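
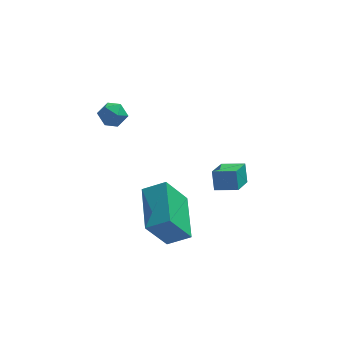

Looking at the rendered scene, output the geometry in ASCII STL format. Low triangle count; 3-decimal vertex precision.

solid 
facet normal -0.936 0.273 -0.223
outer loop
vertex 2.178 3.173 -2.292
vertex 2.662 4.343 -2.888
vertex 2.245 2.721 -3.125
endloop
endfacet
facet normal -0.346 -0.836 0.426
outer loop
vertex 3.218 2.437 -2.892
vertex 2.178 3.173 -2.292
vertex 2.245 2.721 -3.125
endloop
endfacet
facet normal -0.935 0.273 -0.225
outer loop
vertex 2.245 2.721 -3.125
vertex 2.662 4.343 -2.888
vertex 2.73 3.891 -3.721
endloop
endfacet
facet normal 0.071 -0.476 -0.877
outer loop
vertex 2.73 3.891 -3.721
vertex 3.218 2.437 -2.892
vertex 2.245 2.721 -3.125
endloop
endfacet
facet normal -0.071 0.476 0.877
outer loop
vertex 2.178 3.173 -2.292
vertex 3.635 4.059 -2.655
vertex 2.662 4.343 -2.888
endloop
endfacet
facet normal -0.346 -0.836 0.425
outer loop
vertex 3.15 2.889 -2.059
vertex 2.178 3.173 -2.292
vertex 3.218 2.437 -2.892
endloop
endfacet
facet normal -0.071 0.476 0.877
outer loop
vertex 3.15 2.889 -2.059
vertex 3.635 4.059 -2.655
vertex 2.178 3.173 -2.292
endloop
endfacet
facet normal 0.346 0.836 -0.426
outer loop
vertex 2.662 4.343 -2.888
vertex 3.635 4.059 -2.655
vertex 2.73 3.891 -3.721
endloop
endfacet
facet normal 0.071 -0.476 -0.877
outer loop
vertex 3.702 3.607 -3.488
vertex 3.218 2.437 -2.892
vertex 2.73 3.891 -3.721
endloop
endfacet
facet normal 0.346 0.836 -0.426
outer loop
vertex 2.73 3.891 -3.721
vertex 3.635 4.059 -2.655
vertex 3.702 3.607 -3.488
endloop
endfacet
facet normal 0.936 -0.273 0.224
outer loop
vertex 3.702 3.607 -3.488
vertex 3.15 2.889 -2.059
vertex 3.218 2.437 -2.892
endloop
endfacet
facet normal 0.935 -0.274 0.224
outer loop
vertex 3.635 4.059 -2.655
vertex 3.15 2.889 -2.059
vertex 3.702 3.607 -3.488
endloop
endfacet
facet normal -0.726 0.367 0.581
outer loop
vertex -2.499 2.369 2.473
vertex -2.173 2.162 3.011
vertex -2.061 2.769 2.768
endloop
endfacet
facet normal -0.667 0.745 -0.021
outer loop
vertex -2.499 2.369 2.473
vertex -2.061 2.769 2.768
vertex -2.082 2.732 2.107
endloop
endfacet
facet normal -0.763 0.301 -0.571
outer loop
vertex -2.499 2.369 2.473
vertex -2.082 2.732 2.107
vertex -2.206 2.102 1.941
endloop
endfacet
facet normal -0.883 -0.352 -0.310
outer loop
vertex -2.499 2.369 2.473
vertex -2.206 2.102 1.941
vertex -2.262 1.751 2.5
endloop
endfacet
facet normal -0.861 -0.313 0.401
outer loop
vertex -2.499 2.369 2.473
vertex -2.262 1.751 2.5
vertex -2.173 2.162 3.011
endloop
endfacet
facet normal 0.001 0.998 -0.056
outer loop
vertex -2.082 2.732 2.107
vertex -2.061 2.769 2.768
vertex -1.498 2.749 2.42
endloop
endfacet
facet normal -0.100 0.386 0.917
outer loop
vertex -2.061 2.769 2.768
vertex -2.173 2.162 3.011
vertex -1.554 2.398 2.979
endloop
endfacet
facet normal -0.316 -0.712 0.627
outer loop
vertex -2.173 2.162 3.011
vertex -2.262 1.751 2.5
vertex -1.678 1.768 2.813
endloop
endfacet
facet normal -0.351 -0.777 -0.523
outer loop
vertex -2.262 1.751 2.5
vertex -2.206 2.102 1.941
vertex -1.699 1.731 2.152
endloop
endfacet
facet normal -0.156 0.280 -0.947
outer loop
vertex -2.206 2.102 1.941
vertex -2.082 2.732 2.107
vertex -1.587 2.338 1.909
endloop
endfacet
facet normal 0.883 0.352 0.310
outer loop
vertex -1.261 2.131 2.447
vertex -1.498 2.749 2.42
vertex -1.554 2.398 2.979
endloop
endfacet
facet normal 0.763 -0.301 0.571
outer loop
vertex -1.261 2.131 2.447
vertex -1.554 2.398 2.979
vertex -1.678 1.768 2.813
endloop
endfacet
facet normal 0.667 -0.745 0.021
outer loop
vertex -1.261 2.131 2.447
vertex -1.678 1.768 2.813
vertex -1.699 1.731 2.152
endloop
endfacet
facet normal 0.726 -0.367 -0.581
outer loop
vertex -1.261 2.131 2.447
vertex -1.699 1.731 2.152
vertex -1.587 2.338 1.909
endloop
endfacet
facet normal 0.861 0.313 -0.401
outer loop
vertex -1.261 2.131 2.447
vertex -1.587 2.338 1.909
vertex -1.498 2.749 2.42
endloop
endfacet
facet normal 0.351 0.777 0.523
outer loop
vertex -1.554 2.398 2.979
vertex -1.498 2.749 2.42
vertex -2.061 2.769 2.768
endloop
endfacet
facet normal 0.156 -0.280 0.947
outer loop
vertex -1.678 1.768 2.813
vertex -1.554 2.398 2.979
vertex -2.173 2.162 3.011
endloop
endfacet
facet normal -0.001 -0.998 0.056
outer loop
vertex -1.699 1.731 2.152
vertex -1.678 1.768 2.813
vertex -2.262 1.751 2.5
endloop
endfacet
facet normal 0.100 -0.386 -0.917
outer loop
vertex -1.587 2.338 1.909
vertex -1.699 1.731 2.152
vertex -2.206 2.102 1.941
endloop
endfacet
facet normal 0.316 0.712 -0.627
outer loop
vertex -1.498 2.749 2.42
vertex -1.587 2.338 1.909
vertex -2.082 2.732 2.107
endloop
endfacet
facet normal -0.489 -0.223 0.843
outer loop
vertex 0.214 -1.32 -1.122
vertex 0.162 0.756 -0.604
vertex -0.754 -1.211 -1.655
endloop
endfacet
facet normal 0.024 -0.970 -0.242
outer loop
vertex 0.118 -0.816 -3.156
vertex 0.214 -1.32 -1.122
vertex -0.754 -1.211 -1.655
endloop
endfacet
facet normal -0.490 -0.222 0.843
outer loop
vertex -0.754 -1.211 -1.655
vertex 0.162 0.756 -0.604
vertex -0.805 0.865 -1.138
endloop
endfacet
facet normal -0.872 0.098 -0.480
outer loop
vertex -0.805 0.865 -1.138
vertex 0.118 -0.816 -3.156
vertex -0.754 -1.211 -1.655
endloop
endfacet
facet normal 0.872 -0.098 0.480
outer loop
vertex 0.214 -1.32 -1.122
vertex 1.034 1.151 -2.105
vertex 0.162 0.756 -0.604
endloop
endfacet
facet normal 0.024 -0.970 -0.242
outer loop
vertex 1.085 -0.925 -2.622
vertex 0.214 -1.32 -1.122
vertex 0.118 -0.816 -3.156
endloop
endfacet
facet normal 0.872 -0.098 0.480
outer loop
vertex 1.085 -0.925 -2.622
vertex 1.034 1.151 -2.105
vertex 0.214 -1.32 -1.122
endloop
endfacet
facet normal -0.024 0.970 0.241
outer loop
vertex 0.162 0.756 -0.604
vertex 1.034 1.151 -2.105
vertex -0.805 0.865 -1.138
endloop
endfacet
facet normal -0.872 0.098 -0.480
outer loop
vertex 0.066 1.26 -2.638
vertex 0.118 -0.816 -3.156
vertex -0.805 0.865 -1.138
endloop
endfacet
facet normal -0.024 0.970 0.242
outer loop
vertex -0.805 0.865 -1.138
vertex 1.034 1.151 -2.105
vertex 0.066 1.26 -2.638
endloop
endfacet
facet normal 0.490 0.223 -0.843
outer loop
vertex 0.066 1.26 -2.638
vertex 1.085 -0.925 -2.622
vertex 0.118 -0.816 -3.156
endloop
endfacet
facet normal 0.489 0.222 -0.843
outer loop
vertex 1.034 1.151 -2.105
vertex 1.085 -0.925 -2.622
vertex 0.066 1.26 -2.638
endloop
endfacet

endsolid


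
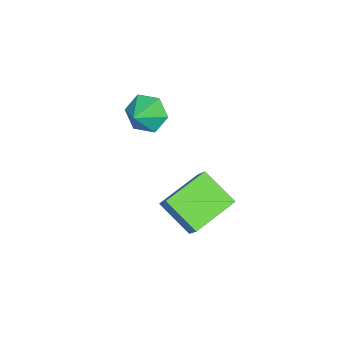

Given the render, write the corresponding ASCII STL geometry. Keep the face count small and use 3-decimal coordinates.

solid 
facet normal -0.865 -0.018 -0.501
outer loop
vertex 3.774 1.415 0.649
vertex 3.421 0.829 1.279
vertex 3.334 1.748 1.397
endloop
endfacet
facet normal 0.619 0.785 0.015
outer loop
vertex 3.774 1.415 0.649
vertex 3.334 1.748 1.397
vertex 4.459 0.851 1.881
endloop
endfacet
facet normal -0.866 -0.018 -0.501
outer loop
vertex 3.334 1.748 1.397
vertex 3.421 0.829 1.279
vertex 2.981 1.162 2.028
endloop
endfacet
facet normal 0.210 0.655 0.726
outer loop
vertex 3.334 1.748 1.397
vertex 2.981 1.162 2.028
vertex 4.459 0.851 1.881
endloop
endfacet
facet normal -0.866 -0.018 -0.501
outer loop
vertex 2.981 1.162 2.028
vertex 3.421 0.829 1.279
vertex 3.068 0.244 1.91
endloop
endfacet
facet normal 0.073 -0.120 0.990
outer loop
vertex 2.981 1.162 2.028
vertex 3.068 0.244 1.91
vertex 4.459 0.851 1.881
endloop
endfacet
facet normal -0.866 -0.018 -0.501
outer loop
vertex 3.068 0.244 1.91
vertex 3.421 0.829 1.279
vertex 3.508 -0.089 1.161
endloop
endfacet
facet normal 0.345 -0.765 0.543
outer loop
vertex 3.068 0.244 1.91
vertex 3.508 -0.089 1.161
vertex 4.459 0.851 1.881
endloop
endfacet
facet normal -0.865 -0.018 -0.501
outer loop
vertex 3.508 -0.089 1.161
vertex 3.421 0.829 1.279
vertex 3.861 0.496 0.531
endloop
endfacet
facet normal 0.754 -0.635 -0.167
outer loop
vertex 3.508 -0.089 1.161
vertex 3.861 0.496 0.531
vertex 4.459 0.851 1.881
endloop
endfacet
facet normal -0.865 -0.018 -0.501
outer loop
vertex 3.861 0.496 0.531
vertex 3.421 0.829 1.279
vertex 3.774 1.415 0.649
endloop
endfacet
facet normal 0.891 0.140 -0.432
outer loop
vertex 3.861 0.496 0.531
vertex 3.774 1.415 0.649
vertex 4.459 0.851 1.881
endloop
endfacet
facet normal -0.437 -0.451 -0.778
outer loop
vertex 4.172 1.802 -3.509
vertex 2.323 2.529 -2.892
vertex 4.423 3.297 -4.516
endloop
endfacet
facet normal 0.889 -0.349 -0.297
outer loop
vertex 5.057 3.951 -3.388
vertex 4.172 1.802 -3.509
vertex 4.423 3.297 -4.516
endloop
endfacet
facet normal -0.437 -0.451 -0.778
outer loop
vertex 4.423 3.297 -4.516
vertex 2.323 2.529 -2.892
vertex 2.575 4.024 -3.899
endloop
endfacet
facet normal 0.138 0.821 -0.554
outer loop
vertex 2.575 4.024 -3.899
vertex 5.057 3.951 -3.388
vertex 4.423 3.297 -4.516
endloop
endfacet
facet normal -0.138 -0.821 0.554
outer loop
vertex 4.172 1.802 -3.509
vertex 2.957 3.183 -1.764
vertex 2.323 2.529 -2.892
endloop
endfacet
facet normal 0.889 -0.349 -0.296
outer loop
vertex 4.805 2.456 -2.381
vertex 4.172 1.802 -3.509
vertex 5.057 3.951 -3.388
endloop
endfacet
facet normal -0.138 -0.821 0.554
outer loop
vertex 4.805 2.456 -2.381
vertex 2.957 3.183 -1.764
vertex 4.172 1.802 -3.509
endloop
endfacet
facet normal -0.889 0.350 0.297
outer loop
vertex 2.323 2.529 -2.892
vertex 2.957 3.183 -1.764
vertex 2.575 4.024 -3.899
endloop
endfacet
facet normal 0.138 0.821 -0.554
outer loop
vertex 3.208 4.678 -2.771
vertex 5.057 3.951 -3.388
vertex 2.575 4.024 -3.899
endloop
endfacet
facet normal -0.889 0.349 0.297
outer loop
vertex 2.575 4.024 -3.899
vertex 2.957 3.183 -1.764
vertex 3.208 4.678 -2.771
endloop
endfacet
facet normal 0.437 0.451 0.778
outer loop
vertex 3.208 4.678 -2.771
vertex 4.805 2.456 -2.381
vertex 5.057 3.951 -3.388
endloop
endfacet
facet normal 0.437 0.451 0.778
outer loop
vertex 2.957 3.183 -1.764
vertex 4.805 2.456 -2.381
vertex 3.208 4.678 -2.771
endloop
endfacet

endsolid


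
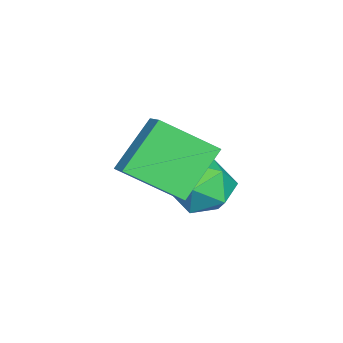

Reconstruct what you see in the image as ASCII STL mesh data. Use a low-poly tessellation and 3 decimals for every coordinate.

solid 
facet normal -0.766 -0.464 -0.445
outer loop
vertex 3.827 -1.278 2.577
vertex 2.711 -0.671 3.867
vertex 3.495 0.223 1.584
endloop
endfacet
facet normal 0.616 -0.335 -0.713
outer loop
vertex 4.269 0.691 2.033
vertex 3.827 -1.278 2.577
vertex 3.495 0.223 1.584
endloop
endfacet
facet normal -0.766 -0.464 -0.445
outer loop
vertex 3.495 0.223 1.584
vertex 2.711 -0.671 3.867
vertex 2.379 0.83 2.874
endloop
endfacet
facet normal -0.181 0.820 -0.543
outer loop
vertex 2.379 0.83 2.874
vertex 4.269 0.691 2.033
vertex 3.495 0.223 1.584
endloop
endfacet
facet normal 0.181 -0.820 0.543
outer loop
vertex 3.827 -1.278 2.577
vertex 3.485 -0.203 4.316
vertex 2.711 -0.671 3.867
endloop
endfacet
facet normal 0.616 -0.335 -0.713
outer loop
vertex 4.601 -0.81 3.026
vertex 3.827 -1.278 2.577
vertex 4.269 0.691 2.033
endloop
endfacet
facet normal 0.181 -0.820 0.543
outer loop
vertex 4.601 -0.81 3.026
vertex 3.485 -0.203 4.316
vertex 3.827 -1.278 2.577
endloop
endfacet
facet normal -0.616 0.335 0.713
outer loop
vertex 2.711 -0.671 3.867
vertex 3.485 -0.203 4.316
vertex 2.379 0.83 2.874
endloop
endfacet
facet normal -0.181 0.820 -0.543
outer loop
vertex 3.153 1.298 3.323
vertex 4.269 0.691 2.033
vertex 2.379 0.83 2.874
endloop
endfacet
facet normal -0.616 0.335 0.713
outer loop
vertex 2.379 0.83 2.874
vertex 3.485 -0.203 4.316
vertex 3.153 1.298 3.323
endloop
endfacet
facet normal 0.766 0.464 0.445
outer loop
vertex 3.153 1.298 3.323
vertex 4.601 -0.81 3.026
vertex 4.269 0.691 2.033
endloop
endfacet
facet normal 0.766 0.464 0.445
outer loop
vertex 3.485 -0.203 4.316
vertex 4.601 -0.81 3.026
vertex 3.153 1.298 3.323
endloop
endfacet
facet normal -0.221 0.125 0.967
outer loop
vertex 1.851 1.003 1.678
vertex 0.965 0.542 1.535
vertex 1.778 0.002 1.791
endloop
endfacet
facet normal 0.484 0.063 0.873
outer loop
vertex 1.851 1.003 1.678
vertex 1.778 0.002 1.791
vertex 2.577 0.4 1.319
endloop
endfacet
facet normal 0.693 0.580 0.427
outer loop
vertex 1.851 1.003 1.678
vertex 2.577 0.4 1.319
vertex 2.257 1.185 0.772
endloop
endfacet
facet normal 0.118 0.962 0.246
outer loop
vertex 1.851 1.003 1.678
vertex 2.257 1.185 0.772
vertex 1.261 1.273 0.905
endloop
endfacet
facet normal -0.448 0.681 0.580
outer loop
vertex 1.851 1.003 1.678
vertex 1.261 1.273 0.905
vertex 0.965 0.542 1.535
endloop
endfacet
facet normal 0.610 -0.564 0.557
outer loop
vertex 2.577 0.4 1.319
vertex 1.778 0.002 1.791
vertex 2.139 -0.433 0.955
endloop
endfacet
facet normal -0.531 -0.464 0.709
outer loop
vertex 1.778 0.002 1.791
vertex 0.965 0.542 1.535
vertex 1.143 -0.345 1.088
endloop
endfacet
facet normal -0.897 0.435 0.083
outer loop
vertex 0.965 0.542 1.535
vertex 1.261 1.273 0.905
vertex 0.823 0.44 0.541
endloop
endfacet
facet normal 0.018 0.890 -0.455
outer loop
vertex 1.261 1.273 0.905
vertex 2.257 1.185 0.772
vertex 1.622 0.838 0.069
endloop
endfacet
facet normal 0.948 0.273 -0.163
outer loop
vertex 2.257 1.185 0.772
vertex 2.577 0.4 1.319
vertex 2.435 0.298 0.325
endloop
endfacet
facet normal -0.118 -0.962 -0.246
outer loop
vertex 1.549 -0.163 0.182
vertex 2.139 -0.433 0.955
vertex 1.143 -0.345 1.088
endloop
endfacet
facet normal -0.693 -0.580 -0.427
outer loop
vertex 1.549 -0.163 0.182
vertex 1.143 -0.345 1.088
vertex 0.823 0.44 0.541
endloop
endfacet
facet normal -0.484 -0.063 -0.873
outer loop
vertex 1.549 -0.163 0.182
vertex 0.823 0.44 0.541
vertex 1.622 0.838 0.069
endloop
endfacet
facet normal 0.221 -0.125 -0.967
outer loop
vertex 1.549 -0.163 0.182
vertex 1.622 0.838 0.069
vertex 2.435 0.298 0.325
endloop
endfacet
facet normal 0.448 -0.681 -0.580
outer loop
vertex 1.549 -0.163 0.182
vertex 2.435 0.298 0.325
vertex 2.139 -0.433 0.955
endloop
endfacet
facet normal -0.018 -0.890 0.455
outer loop
vertex 1.143 -0.345 1.088
vertex 2.139 -0.433 0.955
vertex 1.778 0.002 1.791
endloop
endfacet
facet normal -0.948 -0.273 0.163
outer loop
vertex 0.823 0.44 0.541
vertex 1.143 -0.345 1.088
vertex 0.965 0.542 1.535
endloop
endfacet
facet normal -0.610 0.564 -0.557
outer loop
vertex 1.622 0.838 0.069
vertex 0.823 0.44 0.541
vertex 1.261 1.273 0.905
endloop
endfacet
facet normal 0.531 0.464 -0.709
outer loop
vertex 2.435 0.298 0.325
vertex 1.622 0.838 0.069
vertex 2.257 1.185 0.772
endloop
endfacet
facet normal 0.897 -0.435 -0.083
outer loop
vertex 2.139 -0.433 0.955
vertex 2.435 0.298 0.325
vertex 2.577 0.4 1.319
endloop
endfacet

endsolid


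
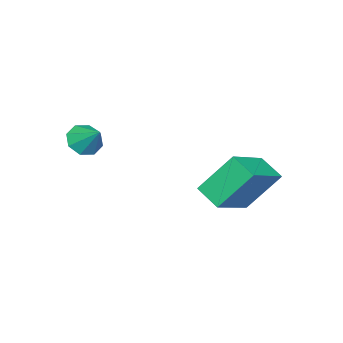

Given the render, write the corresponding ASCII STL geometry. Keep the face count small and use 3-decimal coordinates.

solid 
facet normal -0.284 -0.722 -0.631
outer loop
vertex 3.361 -1.989 -0.777
vertex 2.667 -1.771 -0.714
vertex 3.223 -1.603 -1.157
endloop
endfacet
facet normal 0.948 0.317 -0.022
outer loop
vertex 3.361 -1.989 -0.777
vertex 3.223 -1.603 -1.157
vertex 3.013 -0.889 0.054
endloop
endfacet
facet normal -0.283 -0.723 -0.630
outer loop
vertex 3.223 -1.603 -1.157
vertex 2.667 -1.771 -0.714
vertex 2.759 -1.316 -1.278
endloop
endfacet
facet normal 0.557 0.754 -0.348
outer loop
vertex 3.223 -1.603 -1.157
vertex 2.759 -1.316 -1.278
vertex 3.013 -0.889 0.054
endloop
endfacet
facet normal -0.285 -0.723 -0.630
outer loop
vertex 2.759 -1.316 -1.278
vertex 2.667 -1.771 -0.714
vertex 2.241 -1.295 -1.068
endloop
endfacet
facet normal -0.079 0.954 -0.291
outer loop
vertex 2.759 -1.316 -1.278
vertex 2.241 -1.295 -1.068
vertex 3.013 -0.889 0.054
endloop
endfacet
facet normal -0.283 -0.723 -0.631
outer loop
vertex 2.241 -1.295 -1.068
vertex 2.667 -1.771 -0.714
vertex 1.973 -1.553 -0.652
endloop
endfacet
facet normal -0.589 0.800 0.116
outer loop
vertex 2.241 -1.295 -1.068
vertex 1.973 -1.553 -0.652
vertex 3.013 -0.889 0.054
endloop
endfacet
facet normal -0.283 -0.722 -0.631
outer loop
vertex 1.973 -1.553 -0.652
vertex 2.667 -1.771 -0.714
vertex 2.111 -1.939 -0.272
endloop
endfacet
facet normal -0.674 0.382 0.633
outer loop
vertex 1.973 -1.553 -0.652
vertex 2.111 -1.939 -0.272
vertex 3.013 -0.889 0.054
endloop
endfacet
facet normal -0.283 -0.723 -0.630
outer loop
vertex 2.111 -1.939 -0.272
vertex 2.667 -1.771 -0.714
vertex 2.575 -2.226 -0.151
endloop
endfacet
facet normal -0.283 -0.054 0.958
outer loop
vertex 2.111 -1.939 -0.272
vertex 2.575 -2.226 -0.151
vertex 3.013 -0.889 0.054
endloop
endfacet
facet normal -0.284 -0.723 -0.630
outer loop
vertex 2.575 -2.226 -0.151
vertex 2.667 -1.771 -0.714
vertex 3.093 -2.247 -0.36
endloop
endfacet
facet normal 0.353 -0.254 0.901
outer loop
vertex 2.575 -2.226 -0.151
vertex 3.093 -2.247 -0.36
vertex 3.013 -0.889 0.054
endloop
endfacet
facet normal -0.284 -0.723 -0.630
outer loop
vertex 3.093 -2.247 -0.36
vertex 2.667 -1.771 -0.714
vertex 3.361 -1.989 -0.777
endloop
endfacet
facet normal 0.864 -0.100 0.494
outer loop
vertex 3.093 -2.247 -0.36
vertex 3.361 -1.989 -0.777
vertex 3.013 -0.889 0.054
endloop
endfacet
facet normal -0.900 0.055 -0.433
outer loop
vertex -2.121 2.709 -2.585
vertex -1.806 3.717 -3.111
vertex -1.419 1.661 -4.176
endloop
endfacet
facet normal -0.267 -0.855 0.445
outer loop
vertex 0.506 1.543 -3.249
vertex -2.121 2.709 -2.585
vertex -1.419 1.661 -4.176
endloop
endfacet
facet normal -0.900 0.055 -0.433
outer loop
vertex -1.419 1.661 -4.176
vertex -1.806 3.717 -3.111
vertex -1.104 2.669 -4.702
endloop
endfacet
facet normal 0.346 -0.517 -0.783
outer loop
vertex -1.104 2.669 -4.702
vertex 0.506 1.543 -3.249
vertex -1.419 1.661 -4.176
endloop
endfacet
facet normal -0.346 0.517 0.783
outer loop
vertex -2.121 2.709 -2.585
vertex 0.119 3.599 -2.184
vertex -1.806 3.717 -3.111
endloop
endfacet
facet normal -0.267 -0.855 0.445
outer loop
vertex -0.196 2.591 -1.658
vertex -2.121 2.709 -2.585
vertex 0.506 1.543 -3.249
endloop
endfacet
facet normal -0.346 0.517 0.783
outer loop
vertex -0.196 2.591 -1.658
vertex 0.119 3.599 -2.184
vertex -2.121 2.709 -2.585
endloop
endfacet
facet normal 0.267 0.855 -0.445
outer loop
vertex -1.806 3.717 -3.111
vertex 0.119 3.599 -2.184
vertex -1.104 2.669 -4.702
endloop
endfacet
facet normal 0.346 -0.517 -0.783
outer loop
vertex 0.821 2.551 -3.775
vertex 0.506 1.543 -3.249
vertex -1.104 2.669 -4.702
endloop
endfacet
facet normal 0.267 0.855 -0.445
outer loop
vertex -1.104 2.669 -4.702
vertex 0.119 3.599 -2.184
vertex 0.821 2.551 -3.775
endloop
endfacet
facet normal 0.900 -0.055 0.433
outer loop
vertex 0.821 2.551 -3.775
vertex -0.196 2.591 -1.658
vertex 0.506 1.543 -3.249
endloop
endfacet
facet normal 0.900 -0.055 0.433
outer loop
vertex 0.119 3.599 -2.184
vertex -0.196 2.591 -1.658
vertex 0.821 2.551 -3.775
endloop
endfacet

endsolid


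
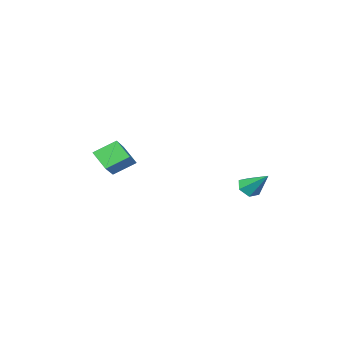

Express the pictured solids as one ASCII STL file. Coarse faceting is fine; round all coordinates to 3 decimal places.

solid 
facet normal 0.036 -0.749 -0.661
outer loop
vertex -1.852 1.667 -3.58
vertex -2.521 1.669 -3.619
vertex -2.16 2.052 -4.033
endloop
endfacet
facet normal 0.824 0.561 -0.084
outer loop
vertex -1.852 1.667 -3.58
vertex -2.16 2.052 -4.033
vertex -2.579 2.891 -2.541
endloop
endfacet
facet normal 0.036 -0.749 -0.661
outer loop
vertex -2.16 2.052 -4.033
vertex -2.521 1.669 -3.619
vertex -2.829 2.054 -4.072
endloop
endfacet
facet normal 0.031 0.875 -0.483
outer loop
vertex -2.16 2.052 -4.033
vertex -2.829 2.054 -4.072
vertex -2.579 2.891 -2.541
endloop
endfacet
facet normal 0.036 -0.749 -0.661
outer loop
vertex -2.829 2.054 -4.072
vertex -2.521 1.669 -3.619
vertex -3.189 1.671 -3.658
endloop
endfacet
facet normal -0.806 0.565 -0.178
outer loop
vertex -2.829 2.054 -4.072
vertex -3.189 1.671 -3.658
vertex -2.579 2.891 -2.541
endloop
endfacet
facet normal 0.036 -0.750 -0.661
outer loop
vertex -3.189 1.671 -3.658
vertex -2.521 1.669 -3.619
vertex -2.881 1.286 -3.204
endloop
endfacet
facet normal -0.848 -0.058 0.526
outer loop
vertex -3.189 1.671 -3.658
vertex -2.881 1.286 -3.204
vertex -2.579 2.891 -2.541
endloop
endfacet
facet normal 0.036 -0.750 -0.661
outer loop
vertex -2.881 1.286 -3.204
vertex -2.521 1.669 -3.619
vertex -2.212 1.284 -3.165
endloop
endfacet
facet normal -0.055 -0.372 0.926
outer loop
vertex -2.881 1.286 -3.204
vertex -2.212 1.284 -3.165
vertex -2.579 2.891 -2.541
endloop
endfacet
facet normal 0.036 -0.750 -0.661
outer loop
vertex -2.212 1.284 -3.165
vertex -2.521 1.669 -3.619
vertex -1.852 1.667 -3.58
endloop
endfacet
facet normal 0.782 -0.062 0.621
outer loop
vertex -2.212 1.284 -3.165
vertex -1.852 1.667 -3.58
vertex -2.579 2.891 -2.541
endloop
endfacet
facet normal -0.728 0.453 0.514
outer loop
vertex 1.446 -3.422 -0.875
vertex 1.377 -2.55 -1.74
vertex -0.022 -4.585 -1.931
endloop
endfacet
facet normal 0.055 -0.709 0.703
outer loop
vertex 0.983 -5.21 -2.64
vertex 1.446 -3.422 -0.875
vertex -0.022 -4.585 -1.931
endloop
endfacet
facet normal -0.728 0.453 0.514
outer loop
vertex -0.022 -4.585 -1.931
vertex 1.377 -2.55 -1.74
vertex -0.091 -3.713 -2.796
endloop
endfacet
facet normal -0.683 -0.541 -0.491
outer loop
vertex -0.091 -3.713 -2.796
vertex 0.983 -5.21 -2.64
vertex -0.022 -4.585 -1.931
endloop
endfacet
facet normal 0.683 0.541 0.491
outer loop
vertex 1.446 -3.422 -0.875
vertex 2.382 -3.175 -2.449
vertex 1.377 -2.55 -1.74
endloop
endfacet
facet normal 0.055 -0.709 0.703
outer loop
vertex 2.451 -4.047 -1.584
vertex 1.446 -3.422 -0.875
vertex 0.983 -5.21 -2.64
endloop
endfacet
facet normal 0.683 0.541 0.491
outer loop
vertex 2.451 -4.047 -1.584
vertex 2.382 -3.175 -2.449
vertex 1.446 -3.422 -0.875
endloop
endfacet
facet normal -0.055 0.709 -0.703
outer loop
vertex 1.377 -2.55 -1.74
vertex 2.382 -3.175 -2.449
vertex -0.091 -3.713 -2.796
endloop
endfacet
facet normal -0.683 -0.541 -0.491
outer loop
vertex 0.914 -4.338 -3.505
vertex 0.983 -5.21 -2.64
vertex -0.091 -3.713 -2.796
endloop
endfacet
facet normal -0.055 0.709 -0.703
outer loop
vertex -0.091 -3.713 -2.796
vertex 2.382 -3.175 -2.449
vertex 0.914 -4.338 -3.505
endloop
endfacet
facet normal 0.728 -0.453 -0.514
outer loop
vertex 0.914 -4.338 -3.505
vertex 2.451 -4.047 -1.584
vertex 0.983 -5.21 -2.64
endloop
endfacet
facet normal 0.728 -0.453 -0.514
outer loop
vertex 2.382 -3.175 -2.449
vertex 2.451 -4.047 -1.584
vertex 0.914 -4.338 -3.505
endloop
endfacet

endsolid


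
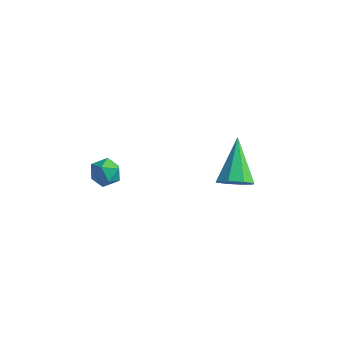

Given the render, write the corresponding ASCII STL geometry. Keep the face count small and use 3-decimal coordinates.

solid 
facet normal -0.425 0.003 0.905
outer loop
vertex -3.802 -1.811 2.542
vertex -4.295 -2.291 2.312
vertex -3.673 -2.522 2.605
endloop
endfacet
facet normal 0.275 0.134 0.952
outer loop
vertex -3.802 -1.811 2.542
vertex -3.673 -2.522 2.605
vertex -3.144 -2.076 2.389
endloop
endfacet
facet normal 0.418 0.713 0.562
outer loop
vertex -3.802 -1.811 2.542
vertex -3.144 -2.076 2.389
vertex -3.438 -1.568 1.963
endloop
endfacet
facet normal -0.194 0.942 0.273
outer loop
vertex -3.802 -1.811 2.542
vertex -3.438 -1.568 1.963
vertex -4.15 -1.701 1.915
endloop
endfacet
facet normal -0.716 0.502 0.485
outer loop
vertex -3.802 -1.811 2.542
vertex -4.15 -1.701 1.915
vertex -4.295 -2.291 2.312
endloop
endfacet
facet normal 0.622 -0.417 0.663
outer loop
vertex -3.144 -2.076 2.389
vertex -3.673 -2.522 2.605
vertex -3.23 -2.719 2.065
endloop
endfacet
facet normal -0.510 -0.629 0.586
outer loop
vertex -3.673 -2.522 2.605
vertex -4.295 -2.291 2.312
vertex -3.942 -2.852 2.017
endloop
endfacet
facet normal -0.980 0.178 -0.093
outer loop
vertex -4.295 -2.291 2.312
vertex -4.15 -1.701 1.915
vertex -4.236 -2.344 1.591
endloop
endfacet
facet normal -0.137 0.889 -0.437
outer loop
vertex -4.15 -1.701 1.915
vertex -3.438 -1.568 1.963
vertex -3.707 -1.898 1.375
endloop
endfacet
facet normal 0.853 0.520 0.032
outer loop
vertex -3.438 -1.568 1.963
vertex -3.144 -2.076 2.389
vertex -3.085 -2.129 1.668
endloop
endfacet
facet normal 0.194 -0.942 -0.273
outer loop
vertex -3.578 -2.609 1.438
vertex -3.23 -2.719 2.065
vertex -3.942 -2.852 2.017
endloop
endfacet
facet normal -0.418 -0.713 -0.562
outer loop
vertex -3.578 -2.609 1.438
vertex -3.942 -2.852 2.017
vertex -4.236 -2.344 1.591
endloop
endfacet
facet normal -0.275 -0.134 -0.952
outer loop
vertex -3.578 -2.609 1.438
vertex -4.236 -2.344 1.591
vertex -3.707 -1.898 1.375
endloop
endfacet
facet normal 0.425 -0.003 -0.905
outer loop
vertex -3.578 -2.609 1.438
vertex -3.707 -1.898 1.375
vertex -3.085 -2.129 1.668
endloop
endfacet
facet normal 0.716 -0.502 -0.485
outer loop
vertex -3.578 -2.609 1.438
vertex -3.085 -2.129 1.668
vertex -3.23 -2.719 2.065
endloop
endfacet
facet normal 0.137 -0.889 0.437
outer loop
vertex -3.942 -2.852 2.017
vertex -3.23 -2.719 2.065
vertex -3.673 -2.522 2.605
endloop
endfacet
facet normal -0.853 -0.520 -0.032
outer loop
vertex -4.236 -2.344 1.591
vertex -3.942 -2.852 2.017
vertex -4.295 -2.291 2.312
endloop
endfacet
facet normal -0.622 0.417 -0.663
outer loop
vertex -3.707 -1.898 1.375
vertex -4.236 -2.344 1.591
vertex -4.15 -1.701 1.915
endloop
endfacet
facet normal 0.510 0.629 -0.586
outer loop
vertex -3.085 -2.129 1.668
vertex -3.707 -1.898 1.375
vertex -3.438 -1.568 1.963
endloop
endfacet
facet normal 0.980 -0.178 0.093
outer loop
vertex -3.23 -2.719 2.065
vertex -3.085 -2.129 1.668
vertex -3.144 -2.076 2.389
endloop
endfacet
facet normal 0.319 -0.703 -0.636
outer loop
vertex 2.091 -0.663 2.671
vertex 1.546 -1.162 2.95
vertex 1.568 -0.627 2.369
endloop
endfacet
facet normal 0.263 0.899 -0.349
outer loop
vertex 2.091 -0.663 2.671
vertex 1.568 -0.627 2.369
vertex 0.874 0.322 4.29
endloop
endfacet
facet normal 0.319 -0.703 -0.635
outer loop
vertex 1.568 -0.627 2.369
vertex 1.546 -1.162 2.95
vertex 1.033 -0.904 2.407
endloop
endfacet
facet normal -0.422 0.743 -0.519
outer loop
vertex 1.568 -0.627 2.369
vertex 1.033 -0.904 2.407
vertex 0.874 0.322 4.29
endloop
endfacet
facet normal 0.319 -0.703 -0.636
outer loop
vertex 1.033 -0.904 2.407
vertex 1.546 -1.162 2.95
vertex 0.797 -1.333 2.763
endloop
endfacet
facet normal -0.921 0.287 -0.265
outer loop
vertex 1.033 -0.904 2.407
vertex 0.797 -1.333 2.763
vertex 0.874 0.322 4.29
endloop
endfacet
facet normal 0.319 -0.704 -0.635
outer loop
vertex 0.797 -1.333 2.763
vertex 1.546 -1.162 2.95
vertex 1.001 -1.661 3.229
endloop
endfacet
facet normal -0.941 -0.204 0.269
outer loop
vertex 0.797 -1.333 2.763
vertex 1.001 -1.661 3.229
vertex 0.874 0.322 4.29
endloop
endfacet
facet normal 0.318 -0.703 -0.636
outer loop
vertex 1.001 -1.661 3.229
vertex 1.546 -1.162 2.95
vertex 1.523 -1.697 3.53
endloop
endfacet
facet normal -0.471 -0.439 0.765
outer loop
vertex 1.001 -1.661 3.229
vertex 1.523 -1.697 3.53
vertex 0.874 0.322 4.29
endloop
endfacet
facet normal 0.318 -0.703 -0.636
outer loop
vertex 1.523 -1.697 3.53
vertex 1.546 -1.162 2.95
vertex 2.059 -1.42 3.492
endloop
endfacet
facet normal 0.213 -0.284 0.935
outer loop
vertex 1.523 -1.697 3.53
vertex 2.059 -1.42 3.492
vertex 0.874 0.322 4.29
endloop
endfacet
facet normal 0.318 -0.703 -0.636
outer loop
vertex 2.059 -1.42 3.492
vertex 1.546 -1.162 2.95
vertex 2.294 -0.992 3.136
endloop
endfacet
facet normal 0.713 0.174 0.679
outer loop
vertex 2.059 -1.42 3.492
vertex 2.294 -0.992 3.136
vertex 0.874 0.322 4.29
endloop
endfacet
facet normal 0.318 -0.703 -0.636
outer loop
vertex 2.294 -0.992 3.136
vertex 1.546 -1.162 2.95
vertex 2.091 -0.663 2.671
endloop
endfacet
facet normal 0.734 0.663 0.148
outer loop
vertex 2.294 -0.992 3.136
vertex 2.091 -0.663 2.671
vertex 0.874 0.322 4.29
endloop
endfacet

endsolid


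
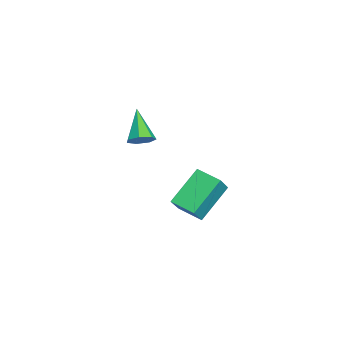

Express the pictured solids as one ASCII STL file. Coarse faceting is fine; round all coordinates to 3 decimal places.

solid 
facet normal -0.589 0.245 -0.770
outer loop
vertex 2.609 0.787 3.07
vertex 3.312 1.785 2.85
vertex 3.791 -0.321 1.813
endloop
endfacet
facet normal -0.567 -0.805 0.177
outer loop
vertex 4.568 -0.645 2.83
vertex 2.609 0.787 3.07
vertex 3.791 -0.321 1.813
endloop
endfacet
facet normal -0.589 0.245 -0.770
outer loop
vertex 3.791 -0.321 1.813
vertex 3.312 1.785 2.85
vertex 4.493 0.677 1.594
endloop
endfacet
facet normal 0.577 -0.540 -0.613
outer loop
vertex 4.493 0.677 1.594
vertex 4.568 -0.645 2.83
vertex 3.791 -0.321 1.813
endloop
endfacet
facet normal -0.576 0.541 0.613
outer loop
vertex 2.609 0.787 3.07
vertex 4.089 1.461 3.867
vertex 3.312 1.785 2.85
endloop
endfacet
facet normal -0.567 -0.805 0.177
outer loop
vertex 3.387 0.463 4.086
vertex 2.609 0.787 3.07
vertex 4.568 -0.645 2.83
endloop
endfacet
facet normal -0.576 0.540 0.613
outer loop
vertex 3.387 0.463 4.086
vertex 4.089 1.461 3.867
vertex 2.609 0.787 3.07
endloop
endfacet
facet normal 0.567 0.805 -0.177
outer loop
vertex 3.312 1.785 2.85
vertex 4.089 1.461 3.867
vertex 4.493 0.677 1.594
endloop
endfacet
facet normal 0.576 -0.541 -0.613
outer loop
vertex 5.271 0.353 2.61
vertex 4.568 -0.645 2.83
vertex 4.493 0.677 1.594
endloop
endfacet
facet normal 0.566 0.805 -0.177
outer loop
vertex 4.493 0.677 1.594
vertex 4.089 1.461 3.867
vertex 5.271 0.353 2.61
endloop
endfacet
facet normal 0.589 -0.245 0.770
outer loop
vertex 5.271 0.353 2.61
vertex 3.387 0.463 4.086
vertex 4.568 -0.645 2.83
endloop
endfacet
facet normal 0.589 -0.245 0.770
outer loop
vertex 4.089 1.461 3.867
vertex 3.387 0.463 4.086
vertex 5.271 0.353 2.61
endloop
endfacet
facet normal 0.751 0.132 -0.647
outer loop
vertex -0.224 -2.141 3.618
vertex -0.679 -2.069 3.105
vertex -0.412 -1.582 3.514
endloop
endfacet
facet normal 0.310 0.274 0.910
outer loop
vertex -0.224 -2.141 3.618
vertex -0.412 -1.582 3.514
vertex -2.061 -2.311 4.295
endloop
endfacet
facet normal 0.751 0.132 -0.647
outer loop
vertex -0.412 -1.582 3.514
vertex -0.679 -2.069 3.105
vertex -0.801 -1.389 3.102
endloop
endfacet
facet normal -0.129 0.846 0.518
outer loop
vertex -0.412 -1.582 3.514
vertex -0.801 -1.389 3.102
vertex -2.061 -2.311 4.295
endloop
endfacet
facet normal 0.750 0.132 -0.648
outer loop
vertex -0.801 -1.389 3.102
vertex -0.679 -2.069 3.105
vertex -1.099 -1.708 2.692
endloop
endfacet
facet normal -0.652 0.750 -0.109
outer loop
vertex -0.801 -1.389 3.102
vertex -1.099 -1.708 2.692
vertex -2.061 -2.311 4.295
endloop
endfacet
facet normal 0.751 0.133 -0.647
outer loop
vertex -1.099 -1.708 2.692
vertex -0.679 -2.069 3.105
vertex -1.081 -2.298 2.592
endloop
endfacet
facet normal -0.865 0.058 -0.498
outer loop
vertex -1.099 -1.708 2.692
vertex -1.081 -2.298 2.592
vertex -2.061 -2.311 4.295
endloop
endfacet
facet normal 0.751 0.132 -0.647
outer loop
vertex -1.081 -2.298 2.592
vertex -0.679 -2.069 3.105
vertex -0.76 -2.716 2.879
endloop
endfacet
facet normal -0.608 -0.710 -0.355
outer loop
vertex -1.081 -2.298 2.592
vertex -0.76 -2.716 2.879
vertex -2.061 -2.311 4.295
endloop
endfacet
facet normal 0.751 0.132 -0.647
outer loop
vertex -0.76 -2.716 2.879
vertex -0.679 -2.069 3.105
vertex -0.379 -2.646 3.335
endloop
endfacet
facet normal -0.074 -0.975 0.211
outer loop
vertex -0.76 -2.716 2.879
vertex -0.379 -2.646 3.335
vertex -2.061 -2.311 4.295
endloop
endfacet
facet normal 0.751 0.132 -0.647
outer loop
vertex -0.379 -2.646 3.335
vertex -0.679 -2.069 3.105
vertex -0.224 -2.141 3.618
endloop
endfacet
facet normal 0.335 -0.537 0.774
outer loop
vertex -0.379 -2.646 3.335
vertex -0.224 -2.141 3.618
vertex -2.061 -2.311 4.295
endloop
endfacet

endsolid


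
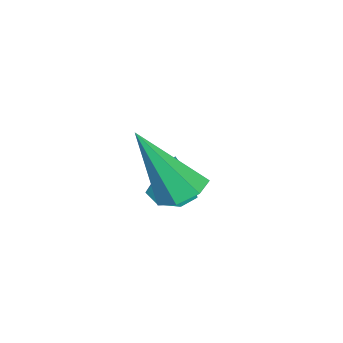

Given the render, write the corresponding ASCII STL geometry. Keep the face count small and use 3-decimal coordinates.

solid 
facet normal -0.270 0.411 -0.871
outer loop
vertex 2.493 -0.336 -1.613
vertex 2.003 0.052 -1.278
vertex 2.681 0.215 -1.411
endloop
endfacet
facet normal 0.952 -0.285 -0.109
outer loop
vertex 2.493 -0.336 -1.613
vertex 2.681 0.215 -1.411
vertex 2.597 -0.852 0.638
endloop
endfacet
facet normal -0.270 0.411 -0.871
outer loop
vertex 2.681 0.215 -1.411
vertex 2.003 0.052 -1.278
vertex 2.357 0.643 -1.109
endloop
endfacet
facet normal 0.850 0.452 0.270
outer loop
vertex 2.681 0.215 -1.411
vertex 2.357 0.643 -1.109
vertex 2.597 -0.852 0.638
endloop
endfacet
facet normal -0.270 0.411 -0.871
outer loop
vertex 2.357 0.643 -1.109
vertex 2.003 0.052 -1.278
vertex 1.767 0.626 -0.934
endloop
endfacet
facet normal 0.164 0.760 0.628
outer loop
vertex 2.357 0.643 -1.109
vertex 1.767 0.626 -0.934
vertex 2.597 -0.852 0.638
endloop
endfacet
facet normal -0.270 0.411 -0.871
outer loop
vertex 1.767 0.626 -0.934
vertex 2.003 0.052 -1.278
vertex 1.354 0.176 -1.018
endloop
endfacet
facet normal -0.589 0.410 0.697
outer loop
vertex 1.767 0.626 -0.934
vertex 1.354 0.176 -1.018
vertex 2.597 -0.852 0.638
endloop
endfacet
facet normal -0.271 0.410 -0.871
outer loop
vertex 1.354 0.176 -1.018
vertex 2.003 0.052 -1.278
vertex 1.43 -0.367 -1.297
endloop
endfacet
facet normal -0.842 -0.335 0.423
outer loop
vertex 1.354 0.176 -1.018
vertex 1.43 -0.367 -1.297
vertex 2.597 -0.852 0.638
endloop
endfacet
facet normal -0.272 0.411 -0.870
outer loop
vertex 1.43 -0.367 -1.297
vertex 2.003 0.052 -1.278
vertex 1.937 -0.595 -1.563
endloop
endfacet
facet normal -0.404 -0.915 0.014
outer loop
vertex 1.43 -0.367 -1.297
vertex 1.937 -0.595 -1.563
vertex 2.597 -0.852 0.638
endloop
endfacet
facet normal -0.270 0.411 -0.871
outer loop
vertex 1.937 -0.595 -1.563
vertex 2.003 0.052 -1.278
vertex 2.493 -0.336 -1.613
endloop
endfacet
facet normal 0.395 -0.891 -0.223
outer loop
vertex 1.937 -0.595 -1.563
vertex 2.493 -0.336 -1.613
vertex 2.597 -0.852 0.638
endloop
endfacet
facet normal -0.343 -0.212 -0.915
outer loop
vertex -0.082 -1.578 -2.913
vertex -0.699 -1.473 -2.706
vertex -0.273 -1.041 -2.966
endloop
endfacet
facet normal 0.942 0.330 -0.055
outer loop
vertex -0.082 -1.578 -2.913
vertex -0.273 -1.041 -2.966
vertex -0.141 -1.127 -1.214
endloop
endfacet
facet normal -0.343 -0.213 -0.915
outer loop
vertex -0.273 -1.041 -2.966
vertex -0.699 -1.473 -2.706
vertex -0.786 -0.829 -2.823
endloop
endfacet
facet normal 0.386 0.922 0.016
outer loop
vertex -0.273 -1.041 -2.966
vertex -0.786 -0.829 -2.823
vertex -0.141 -1.127 -1.214
endloop
endfacet
facet normal -0.343 -0.213 -0.915
outer loop
vertex -0.786 -0.829 -2.823
vertex -0.699 -1.473 -2.706
vertex -1.233 -1.102 -2.592
endloop
endfacet
facet normal -0.373 0.874 0.311
outer loop
vertex -0.786 -0.829 -2.823
vertex -1.233 -1.102 -2.592
vertex -0.141 -1.127 -1.214
endloop
endfacet
facet normal -0.343 -0.212 -0.915
outer loop
vertex -1.233 -1.102 -2.592
vertex -0.699 -1.473 -2.706
vertex -1.279 -1.654 -2.447
endloop
endfacet
facet normal -0.762 0.223 0.608
outer loop
vertex -1.233 -1.102 -2.592
vertex -1.279 -1.654 -2.447
vertex -0.141 -1.127 -1.214
endloop
endfacet
facet normal -0.343 -0.212 -0.915
outer loop
vertex -1.279 -1.654 -2.447
vertex -0.699 -1.473 -2.706
vertex -0.888 -2.07 -2.497
endloop
endfacet
facet normal -0.489 -0.542 0.683
outer loop
vertex -1.279 -1.654 -2.447
vertex -0.888 -2.07 -2.497
vertex -0.141 -1.127 -1.214
endloop
endfacet
facet normal -0.342 -0.212 -0.915
outer loop
vertex -0.888 -2.07 -2.497
vertex -0.699 -1.473 -2.706
vertex -0.355 -2.036 -2.704
endloop
endfacet
facet normal 0.240 -0.844 0.480
outer loop
vertex -0.888 -2.07 -2.497
vertex -0.355 -2.036 -2.704
vertex -0.141 -1.127 -1.214
endloop
endfacet
facet normal -0.343 -0.213 -0.915
outer loop
vertex -0.355 -2.036 -2.704
vertex -0.699 -1.473 -2.706
vertex -0.082 -1.578 -2.913
endloop
endfacet
facet normal 0.878 -0.454 0.151
outer loop
vertex -0.355 -2.036 -2.704
vertex -0.082 -1.578 -2.913
vertex -0.141 -1.127 -1.214
endloop
endfacet

endsolid


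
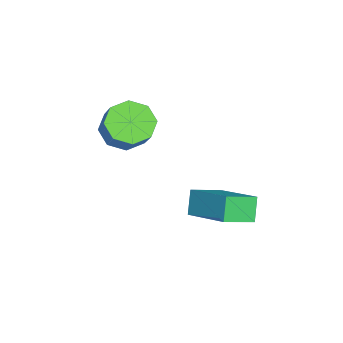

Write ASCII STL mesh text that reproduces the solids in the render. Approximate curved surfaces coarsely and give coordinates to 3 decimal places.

solid 
facet normal -0.596 -0.279 -0.752
outer loop
vertex -2.115 0.109 1.823
vertex -2.765 -0.071 2.405
vertex -2.516 0.647 1.941
endloop
endfacet
facet normal 0.546 0.546 -0.635
outer loop
vertex -2.115 0.109 1.823
vertex -2.516 0.647 1.941
vertex -1.346 0.47 2.794
endloop
endfacet
facet normal 0.546 0.545 -0.636
outer loop
vertex -1.346 0.47 2.794
vertex -2.516 0.647 1.941
vertex -1.747 1.008 2.911
endloop
endfacet
facet normal 0.596 0.281 0.752
outer loop
vertex -1.346 0.47 2.794
vertex -1.747 1.008 2.911
vertex -1.995 0.291 3.375
endloop
endfacet
facet normal -0.596 -0.280 -0.753
outer loop
vertex -2.516 0.647 1.941
vertex -2.765 -0.071 2.405
vertex -3.063 0.765 2.33
endloop
endfacet
facet normal -0.030 0.944 -0.328
outer loop
vertex -2.516 0.647 1.941
vertex -3.063 0.765 2.33
vertex -1.747 1.008 2.911
endloop
endfacet
facet normal -0.030 0.944 -0.327
outer loop
vertex -1.747 1.008 2.911
vertex -3.063 0.765 2.33
vertex -2.293 1.126 3.301
endloop
endfacet
facet normal 0.597 0.280 0.752
outer loop
vertex -1.747 1.008 2.911
vertex -2.293 1.126 3.301
vertex -1.995 0.291 3.375
endloop
endfacet
facet normal -0.597 -0.280 -0.752
outer loop
vertex -3.063 0.765 2.33
vertex -2.765 -0.071 2.405
vertex -3.434 0.393 2.763
endloop
endfacet
facet normal -0.589 0.789 0.174
outer loop
vertex -3.063 0.765 2.33
vertex -3.434 0.393 2.763
vertex -2.293 1.126 3.301
endloop
endfacet
facet normal -0.589 0.790 0.173
outer loop
vertex -2.293 1.126 3.301
vertex -3.434 0.393 2.763
vertex -2.665 0.754 3.734
endloop
endfacet
facet normal 0.596 0.280 0.752
outer loop
vertex -2.293 1.126 3.301
vertex -2.665 0.754 3.734
vertex -1.995 0.291 3.375
endloop
endfacet
facet normal -0.596 -0.279 -0.752
outer loop
vertex -3.434 0.393 2.763
vertex -2.765 -0.071 2.405
vertex -3.414 -0.25 2.986
endloop
endfacet
facet normal -0.802 0.173 0.571
outer loop
vertex -3.434 0.393 2.763
vertex -3.414 -0.25 2.986
vertex -2.665 0.754 3.734
endloop
endfacet
facet normal -0.802 0.173 0.571
outer loop
vertex -2.665 0.754 3.734
vertex -3.414 -0.25 2.986
vertex -2.645 0.111 3.957
endloop
endfacet
facet normal 0.596 0.280 0.752
outer loop
vertex -2.665 0.754 3.734
vertex -2.645 0.111 3.957
vertex -1.995 0.291 3.375
endloop
endfacet
facet normal -0.596 -0.281 -0.752
outer loop
vertex -3.414 -0.25 2.986
vertex -2.765 -0.071 2.405
vertex -3.013 -0.788 2.869
endloop
endfacet
facet normal -0.546 -0.545 0.636
outer loop
vertex -3.414 -0.25 2.986
vertex -3.013 -0.788 2.869
vertex -2.645 0.111 3.957
endloop
endfacet
facet normal -0.546 -0.546 0.636
outer loop
vertex -2.645 0.111 3.957
vertex -3.013 -0.788 2.869
vertex -2.244 -0.427 3.839
endloop
endfacet
facet normal 0.596 0.279 0.752
outer loop
vertex -2.645 0.111 3.957
vertex -2.244 -0.427 3.839
vertex -1.995 0.291 3.375
endloop
endfacet
facet normal -0.597 -0.280 -0.752
outer loop
vertex -3.013 -0.788 2.869
vertex -2.765 -0.071 2.405
vertex -2.467 -0.906 2.479
endloop
endfacet
facet normal 0.030 -0.944 0.328
outer loop
vertex -3.013 -0.788 2.869
vertex -2.467 -0.906 2.479
vertex -2.244 -0.427 3.839
endloop
endfacet
facet normal 0.029 -0.944 0.328
outer loop
vertex -2.244 -0.427 3.839
vertex -2.467 -0.906 2.479
vertex -1.697 -0.545 3.45
endloop
endfacet
facet normal 0.596 0.280 0.753
outer loop
vertex -2.244 -0.427 3.839
vertex -1.697 -0.545 3.45
vertex -1.995 0.291 3.375
endloop
endfacet
facet normal -0.596 -0.280 -0.752
outer loop
vertex -2.467 -0.906 2.479
vertex -2.765 -0.071 2.405
vertex -2.095 -0.534 2.046
endloop
endfacet
facet normal 0.588 -0.790 -0.173
outer loop
vertex -2.467 -0.906 2.479
vertex -2.095 -0.534 2.046
vertex -1.697 -0.545 3.45
endloop
endfacet
facet normal 0.589 -0.789 -0.173
outer loop
vertex -1.697 -0.545 3.45
vertex -2.095 -0.534 2.046
vertex -1.326 -0.173 3.017
endloop
endfacet
facet normal 0.597 0.280 0.752
outer loop
vertex -1.697 -0.545 3.45
vertex -1.326 -0.173 3.017
vertex -1.995 0.291 3.375
endloop
endfacet
facet normal -0.596 -0.280 -0.752
outer loop
vertex -2.095 -0.534 2.046
vertex -2.765 -0.071 2.405
vertex -2.115 0.109 1.823
endloop
endfacet
facet normal 0.802 -0.173 -0.571
outer loop
vertex -2.095 -0.534 2.046
vertex -2.115 0.109 1.823
vertex -1.326 -0.173 3.017
endloop
endfacet
facet normal 0.802 -0.173 -0.571
outer loop
vertex -1.326 -0.173 3.017
vertex -2.115 0.109 1.823
vertex -1.346 0.47 2.794
endloop
endfacet
facet normal 0.596 0.279 0.752
outer loop
vertex -1.326 -0.173 3.017
vertex -1.346 0.47 2.794
vertex -1.995 0.291 3.375
endloop
endfacet
facet normal -0.559 0.730 -0.394
outer loop
vertex -2.331 3.257 -0.026
vertex -1.168 4.59 0.795
vertex -1.761 3.257 -0.835
endloop
endfacet
facet normal -0.597 -0.683 -0.421
outer loop
vertex -1.052 2.33 -0.335
vertex -2.331 3.257 -0.026
vertex -1.761 3.257 -0.835
endloop
endfacet
facet normal -0.559 0.730 -0.394
outer loop
vertex -1.761 3.257 -0.835
vertex -1.168 4.59 0.795
vertex -0.598 4.59 -0.014
endloop
endfacet
facet normal 0.577 0.000 -0.817
outer loop
vertex -0.598 4.59 -0.014
vertex -1.052 2.33 -0.335
vertex -1.761 3.257 -0.835
endloop
endfacet
facet normal -0.577 -0.000 0.817
outer loop
vertex -2.331 3.257 -0.026
vertex -0.459 3.663 1.295
vertex -1.168 4.59 0.795
endloop
endfacet
facet normal -0.597 -0.683 -0.421
outer loop
vertex -1.622 2.33 0.474
vertex -2.331 3.257 -0.026
vertex -1.052 2.33 -0.335
endloop
endfacet
facet normal -0.577 -0.000 0.817
outer loop
vertex -1.622 2.33 0.474
vertex -0.459 3.663 1.295
vertex -2.331 3.257 -0.026
endloop
endfacet
facet normal 0.597 0.683 0.421
outer loop
vertex -1.168 4.59 0.795
vertex -0.459 3.663 1.295
vertex -0.598 4.59 -0.014
endloop
endfacet
facet normal 0.577 0.000 -0.817
outer loop
vertex 0.111 3.663 0.486
vertex -1.052 2.33 -0.335
vertex -0.598 4.59 -0.014
endloop
endfacet
facet normal 0.597 0.683 0.421
outer loop
vertex -0.598 4.59 -0.014
vertex -0.459 3.663 1.295
vertex 0.111 3.663 0.486
endloop
endfacet
facet normal 0.559 -0.730 0.394
outer loop
vertex 0.111 3.663 0.486
vertex -1.622 2.33 0.474
vertex -1.052 2.33 -0.335
endloop
endfacet
facet normal 0.559 -0.730 0.394
outer loop
vertex -0.459 3.663 1.295
vertex -1.622 2.33 0.474
vertex 0.111 3.663 0.486
endloop
endfacet

endsolid


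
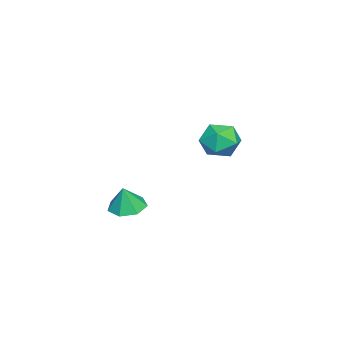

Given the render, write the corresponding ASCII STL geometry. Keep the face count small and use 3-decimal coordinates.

solid 
facet normal -0.240 0.074 -0.968
outer loop
vertex 2.95 -3.131 -0.848
vertex 2.349 -3.793 -0.75
vertex 2.228 -2.907 -0.652
endloop
endfacet
facet normal 0.379 0.763 0.524
outer loop
vertex 2.95 -3.131 -0.848
vertex 2.228 -2.907 -0.652
vertex 2.651 -3.887 0.47
endloop
endfacet
facet normal -0.239 0.074 -0.968
outer loop
vertex 2.228 -2.907 -0.652
vertex 2.349 -3.793 -0.75
vertex 1.597 -3.351 -0.53
endloop
endfacet
facet normal -0.323 0.649 0.689
outer loop
vertex 2.228 -2.907 -0.652
vertex 1.597 -3.351 -0.53
vertex 2.651 -3.887 0.47
endloop
endfacet
facet normal -0.239 0.075 -0.968
outer loop
vertex 1.597 -3.351 -0.53
vertex 2.349 -3.793 -0.75
vertex 1.532 -4.128 -0.574
endloop
endfacet
facet normal -0.684 0.016 0.729
outer loop
vertex 1.597 -3.351 -0.53
vertex 1.532 -4.128 -0.574
vertex 2.651 -3.887 0.47
endloop
endfacet
facet normal -0.239 0.074 -0.968
outer loop
vertex 1.532 -4.128 -0.574
vertex 2.349 -3.793 -0.75
vertex 2.083 -4.653 -0.75
endloop
endfacet
facet normal -0.432 -0.660 0.615
outer loop
vertex 1.532 -4.128 -0.574
vertex 2.083 -4.653 -0.75
vertex 2.651 -3.887 0.47
endloop
endfacet
facet normal -0.239 0.074 -0.968
outer loop
vertex 2.083 -4.653 -0.75
vertex 2.349 -3.793 -0.75
vertex 2.834 -4.531 -0.926
endloop
endfacet
facet normal 0.242 -0.868 0.432
outer loop
vertex 2.083 -4.653 -0.75
vertex 2.834 -4.531 -0.926
vertex 2.651 -3.887 0.47
endloop
endfacet
facet normal -0.239 0.074 -0.968
outer loop
vertex 2.834 -4.531 -0.926
vertex 2.349 -3.793 -0.75
vertex 3.22 -3.854 -0.97
endloop
endfacet
facet normal 0.832 -0.454 0.318
outer loop
vertex 2.834 -4.531 -0.926
vertex 3.22 -3.854 -0.97
vertex 2.651 -3.887 0.47
endloop
endfacet
facet normal -0.239 0.074 -0.968
outer loop
vertex 3.22 -3.854 -0.97
vertex 2.349 -3.793 -0.75
vertex 2.95 -3.131 -0.848
endloop
endfacet
facet normal 0.893 0.273 0.359
outer loop
vertex 3.22 -3.854 -0.97
vertex 2.95 -3.131 -0.848
vertex 2.651 -3.887 0.47
endloop
endfacet
facet normal -0.175 0.925 0.336
outer loop
vertex -3.838 -0.459 1.015
vertex -3.501 -0.757 2.011
vertex -2.784 -0.359 1.288
endloop
endfacet
facet normal 0.003 0.935 -0.355
outer loop
vertex -3.838 -0.459 1.015
vertex -2.784 -0.359 1.288
vertex -3.06 -0.734 0.298
endloop
endfacet
facet normal -0.466 0.530 -0.709
outer loop
vertex -3.838 -0.459 1.015
vertex -3.06 -0.734 0.298
vertex -3.947 -1.364 0.41
endloop
endfacet
facet normal -0.933 0.270 -0.236
outer loop
vertex -3.838 -0.459 1.015
vertex -3.947 -1.364 0.41
vertex -4.219 -1.378 1.469
endloop
endfacet
facet normal -0.754 0.514 0.409
outer loop
vertex -3.838 -0.459 1.015
vertex -4.219 -1.378 1.469
vertex -3.501 -0.757 2.011
endloop
endfacet
facet normal 0.647 0.635 -0.421
outer loop
vertex -3.06 -0.734 0.298
vertex -2.784 -0.359 1.288
vertex -2.241 -1.202 0.851
endloop
endfacet
facet normal 0.359 0.620 0.698
outer loop
vertex -2.784 -0.359 1.288
vertex -3.501 -0.757 2.011
vertex -2.513 -1.216 1.91
endloop
endfacet
facet normal -0.577 -0.045 0.816
outer loop
vertex -3.501 -0.757 2.011
vertex -4.219 -1.378 1.469
vertex -3.4 -1.846 2.022
endloop
endfacet
facet normal -0.868 -0.441 -0.229
outer loop
vertex -4.219 -1.378 1.469
vertex -3.947 -1.364 0.41
vertex -3.676 -2.221 1.032
endloop
endfacet
facet normal -0.111 -0.020 -0.994
outer loop
vertex -3.947 -1.364 0.41
vertex -3.06 -0.734 0.298
vertex -2.959 -1.823 0.309
endloop
endfacet
facet normal 0.933 -0.270 0.236
outer loop
vertex -2.622 -2.121 1.305
vertex -2.241 -1.202 0.851
vertex -2.513 -1.216 1.91
endloop
endfacet
facet normal 0.466 -0.530 0.709
outer loop
vertex -2.622 -2.121 1.305
vertex -2.513 -1.216 1.91
vertex -3.4 -1.846 2.022
endloop
endfacet
facet normal -0.003 -0.935 0.355
outer loop
vertex -2.622 -2.121 1.305
vertex -3.4 -1.846 2.022
vertex -3.676 -2.221 1.032
endloop
endfacet
facet normal 0.175 -0.925 -0.336
outer loop
vertex -2.622 -2.121 1.305
vertex -3.676 -2.221 1.032
vertex -2.959 -1.823 0.309
endloop
endfacet
facet normal 0.754 -0.514 -0.409
outer loop
vertex -2.622 -2.121 1.305
vertex -2.959 -1.823 0.309
vertex -2.241 -1.202 0.851
endloop
endfacet
facet normal 0.868 0.441 0.229
outer loop
vertex -2.513 -1.216 1.91
vertex -2.241 -1.202 0.851
vertex -2.784 -0.359 1.288
endloop
endfacet
facet normal 0.111 0.020 0.994
outer loop
vertex -3.4 -1.846 2.022
vertex -2.513 -1.216 1.91
vertex -3.501 -0.757 2.011
endloop
endfacet
facet normal -0.647 -0.635 0.421
outer loop
vertex -3.676 -2.221 1.032
vertex -3.4 -1.846 2.022
vertex -4.219 -1.378 1.469
endloop
endfacet
facet normal -0.359 -0.620 -0.698
outer loop
vertex -2.959 -1.823 0.309
vertex -3.676 -2.221 1.032
vertex -3.947 -1.364 0.41
endloop
endfacet
facet normal 0.577 0.045 -0.816
outer loop
vertex -2.241 -1.202 0.851
vertex -2.959 -1.823 0.309
vertex -3.06 -0.734 0.298
endloop
endfacet

endsolid


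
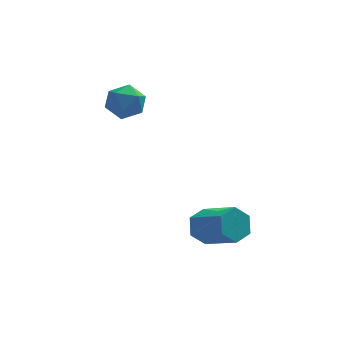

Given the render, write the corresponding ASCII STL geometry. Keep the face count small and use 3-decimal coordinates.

solid 
facet normal -0.952 0.271 -0.143
outer loop
vertex -2.497 3.326 1.159
vertex -2.796 2.516 1.618
vertex -2.639 3.337 2.127
endloop
endfacet
facet normal -0.530 0.843 -0.087
outer loop
vertex -2.497 3.326 1.159
vertex -2.639 3.337 2.127
vertex -1.86 3.787 1.742
endloop
endfacet
facet normal -0.034 0.801 -0.597
outer loop
vertex -2.497 3.326 1.159
vertex -1.86 3.787 1.742
vertex -1.536 3.244 0.995
endloop
endfacet
facet normal -0.148 0.203 -0.968
outer loop
vertex -2.497 3.326 1.159
vertex -1.536 3.244 0.995
vertex -2.114 2.459 0.919
endloop
endfacet
facet normal -0.715 -0.126 -0.688
outer loop
vertex -2.497 3.326 1.159
vertex -2.114 2.459 0.919
vertex -2.796 2.516 1.618
endloop
endfacet
facet normal -0.200 0.814 0.546
outer loop
vertex -1.86 3.787 1.742
vertex -2.639 3.337 2.127
vertex -1.766 3.261 2.561
endloop
endfacet
facet normal -0.883 -0.113 0.455
outer loop
vertex -2.639 3.337 2.127
vertex -2.796 2.516 1.618
vertex -2.344 2.476 2.485
endloop
endfacet
facet normal -0.500 -0.754 -0.427
outer loop
vertex -2.796 2.516 1.618
vertex -2.114 2.459 0.919
vertex -2.02 1.933 1.738
endloop
endfacet
facet normal 0.418 -0.223 -0.881
outer loop
vertex -2.114 2.459 0.919
vertex -1.536 3.244 0.995
vertex -1.241 2.383 1.353
endloop
endfacet
facet normal 0.604 0.746 -0.280
outer loop
vertex -1.536 3.244 0.995
vertex -1.86 3.787 1.742
vertex -1.084 3.204 1.862
endloop
endfacet
facet normal 0.148 -0.203 0.968
outer loop
vertex -1.383 2.394 2.321
vertex -1.766 3.261 2.561
vertex -2.344 2.476 2.485
endloop
endfacet
facet normal 0.034 -0.801 0.597
outer loop
vertex -1.383 2.394 2.321
vertex -2.344 2.476 2.485
vertex -2.02 1.933 1.738
endloop
endfacet
facet normal 0.530 -0.843 0.087
outer loop
vertex -1.383 2.394 2.321
vertex -2.02 1.933 1.738
vertex -1.241 2.383 1.353
endloop
endfacet
facet normal 0.952 -0.271 0.143
outer loop
vertex -1.383 2.394 2.321
vertex -1.241 2.383 1.353
vertex -1.084 3.204 1.862
endloop
endfacet
facet normal 0.715 0.126 0.688
outer loop
vertex -1.383 2.394 2.321
vertex -1.084 3.204 1.862
vertex -1.766 3.261 2.561
endloop
endfacet
facet normal -0.418 0.223 0.881
outer loop
vertex -2.344 2.476 2.485
vertex -1.766 3.261 2.561
vertex -2.639 3.337 2.127
endloop
endfacet
facet normal -0.604 -0.746 0.280
outer loop
vertex -2.02 1.933 1.738
vertex -2.344 2.476 2.485
vertex -2.796 2.516 1.618
endloop
endfacet
facet normal 0.200 -0.814 -0.546
outer loop
vertex -1.241 2.383 1.353
vertex -2.02 1.933 1.738
vertex -2.114 2.459 0.919
endloop
endfacet
facet normal 0.883 0.113 -0.455
outer loop
vertex -1.084 3.204 1.862
vertex -1.241 2.383 1.353
vertex -1.536 3.244 0.995
endloop
endfacet
facet normal 0.500 0.754 0.427
outer loop
vertex -1.766 3.261 2.561
vertex -1.084 3.204 1.862
vertex -1.86 3.787 1.742
endloop
endfacet
facet normal -0.633 0.618 -0.466
outer loop
vertex 1.872 -1.137 -3.946
vertex 1.273 -1.276 -3.317
vertex 1.853 -0.62 -3.234
endloop
endfacet
facet normal 0.774 0.522 -0.358
outer loop
vertex 1.872 -1.137 -3.946
vertex 1.853 -0.62 -3.234
vertex 3.087 -2.324 -3.052
endloop
endfacet
facet normal 0.774 0.522 -0.358
outer loop
vertex 3.087 -2.324 -3.052
vertex 1.853 -0.62 -3.234
vertex 3.068 -1.807 -2.339
endloop
endfacet
facet normal 0.633 -0.619 0.466
outer loop
vertex 3.087 -2.324 -3.052
vertex 3.068 -1.807 -2.339
vertex 2.487 -2.464 -2.423
endloop
endfacet
facet normal -0.633 0.618 -0.466
outer loop
vertex 1.853 -0.62 -3.234
vertex 1.273 -1.276 -3.317
vertex 1.253 -0.76 -2.605
endloop
endfacet
facet normal 0.368 0.770 0.522
outer loop
vertex 1.853 -0.62 -3.234
vertex 1.253 -0.76 -2.605
vertex 3.068 -1.807 -2.339
endloop
endfacet
facet normal 0.367 0.769 0.522
outer loop
vertex 3.068 -1.807 -2.339
vertex 1.253 -0.76 -2.605
vertex 2.468 -1.947 -1.711
endloop
endfacet
facet normal 0.632 -0.619 0.466
outer loop
vertex 3.068 -1.807 -2.339
vertex 2.468 -1.947 -1.711
vertex 2.487 -2.464 -2.423
endloop
endfacet
facet normal -0.633 0.618 -0.466
outer loop
vertex 1.253 -0.76 -2.605
vertex 1.273 -1.276 -3.317
vertex 0.673 -1.416 -2.688
endloop
endfacet
facet normal -0.406 0.247 0.880
outer loop
vertex 1.253 -0.76 -2.605
vertex 0.673 -1.416 -2.688
vertex 2.468 -1.947 -1.711
endloop
endfacet
facet normal -0.406 0.247 0.880
outer loop
vertex 2.468 -1.947 -1.711
vertex 0.673 -1.416 -2.688
vertex 1.888 -2.603 -1.794
endloop
endfacet
facet normal 0.633 -0.618 0.466
outer loop
vertex 2.468 -1.947 -1.711
vertex 1.888 -2.603 -1.794
vertex 2.487 -2.464 -2.423
endloop
endfacet
facet normal -0.633 0.619 -0.466
outer loop
vertex 0.673 -1.416 -2.688
vertex 1.273 -1.276 -3.317
vertex 0.692 -1.933 -3.401
endloop
endfacet
facet normal -0.774 -0.522 0.358
outer loop
vertex 0.673 -1.416 -2.688
vertex 0.692 -1.933 -3.401
vertex 1.888 -2.603 -1.794
endloop
endfacet
facet normal -0.774 -0.522 0.358
outer loop
vertex 1.888 -2.603 -1.794
vertex 0.692 -1.933 -3.401
vertex 1.907 -3.12 -2.506
endloop
endfacet
facet normal 0.633 -0.618 0.466
outer loop
vertex 1.888 -2.603 -1.794
vertex 1.907 -3.12 -2.506
vertex 2.487 -2.464 -2.423
endloop
endfacet
facet normal -0.632 0.619 -0.466
outer loop
vertex 0.692 -1.933 -3.401
vertex 1.273 -1.276 -3.317
vertex 1.292 -1.793 -4.029
endloop
endfacet
facet normal -0.367 -0.770 -0.522
outer loop
vertex 0.692 -1.933 -3.401
vertex 1.292 -1.793 -4.029
vertex 1.907 -3.12 -2.506
endloop
endfacet
facet normal -0.368 -0.770 -0.522
outer loop
vertex 1.907 -3.12 -2.506
vertex 1.292 -1.793 -4.029
vertex 2.507 -2.98 -3.135
endloop
endfacet
facet normal 0.633 -0.618 0.466
outer loop
vertex 1.907 -3.12 -2.506
vertex 2.507 -2.98 -3.135
vertex 2.487 -2.464 -2.423
endloop
endfacet
facet normal -0.633 0.618 -0.466
outer loop
vertex 1.292 -1.793 -4.029
vertex 1.273 -1.276 -3.317
vertex 1.872 -1.137 -3.946
endloop
endfacet
facet normal 0.406 -0.247 -0.880
outer loop
vertex 1.292 -1.793 -4.029
vertex 1.872 -1.137 -3.946
vertex 2.507 -2.98 -3.135
endloop
endfacet
facet normal 0.406 -0.247 -0.880
outer loop
vertex 2.507 -2.98 -3.135
vertex 1.872 -1.137 -3.946
vertex 3.087 -2.324 -3.052
endloop
endfacet
facet normal 0.633 -0.618 0.466
outer loop
vertex 2.507 -2.98 -3.135
vertex 3.087 -2.324 -3.052
vertex 2.487 -2.464 -2.423
endloop
endfacet

endsolid


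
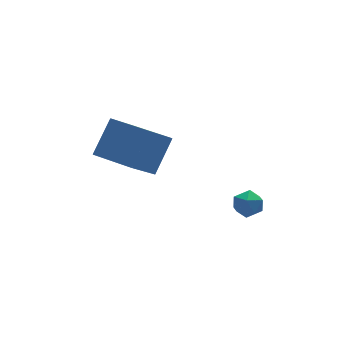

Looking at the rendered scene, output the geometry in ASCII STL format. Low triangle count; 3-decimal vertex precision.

solid 
facet normal -0.974 0.226 -0.014
outer loop
vertex 0.228 -2.947 -1.664
vertex 0.08 -3.565 -1.359
vertex 0.206 -2.997 -0.962
endloop
endfacet
facet normal -0.577 0.816 0.040
outer loop
vertex 0.228 -2.947 -1.664
vertex 0.206 -2.997 -0.962
vertex 0.715 -2.622 -1.272
endloop
endfacet
facet normal -0.138 0.840 -0.525
outer loop
vertex 0.228 -2.947 -1.664
vertex 0.715 -2.622 -1.272
vertex 0.905 -2.959 -1.861
endloop
endfacet
facet normal -0.265 0.265 -0.927
outer loop
vertex 0.228 -2.947 -1.664
vertex 0.905 -2.959 -1.861
vertex 0.512 -3.541 -1.915
endloop
endfacet
facet normal -0.782 -0.115 -0.613
outer loop
vertex 0.228 -2.947 -1.664
vertex 0.512 -3.541 -1.915
vertex 0.08 -3.565 -1.359
endloop
endfacet
facet normal -0.177 0.758 0.627
outer loop
vertex 0.715 -2.622 -1.272
vertex 0.206 -2.997 -0.962
vertex 0.868 -3.039 -0.725
endloop
endfacet
facet normal -0.819 -0.195 0.539
outer loop
vertex 0.206 -2.997 -0.962
vertex 0.08 -3.565 -1.359
vertex 0.475 -3.621 -0.779
endloop
endfacet
facet normal -0.509 -0.747 -0.427
outer loop
vertex 0.08 -3.565 -1.359
vertex 0.512 -3.541 -1.915
vertex 0.665 -3.958 -1.368
endloop
endfacet
facet normal 0.327 -0.134 -0.936
outer loop
vertex 0.512 -3.541 -1.915
vertex 0.905 -2.959 -1.861
vertex 1.174 -3.583 -1.678
endloop
endfacet
facet normal 0.532 0.798 -0.285
outer loop
vertex 0.905 -2.959 -1.861
vertex 0.715 -2.622 -1.272
vertex 1.3 -3.015 -1.281
endloop
endfacet
facet normal 0.265 -0.265 0.927
outer loop
vertex 1.152 -3.633 -0.976
vertex 0.868 -3.039 -0.725
vertex 0.475 -3.621 -0.779
endloop
endfacet
facet normal 0.138 -0.840 0.525
outer loop
vertex 1.152 -3.633 -0.976
vertex 0.475 -3.621 -0.779
vertex 0.665 -3.958 -1.368
endloop
endfacet
facet normal 0.577 -0.816 -0.040
outer loop
vertex 1.152 -3.633 -0.976
vertex 0.665 -3.958 -1.368
vertex 1.174 -3.583 -1.678
endloop
endfacet
facet normal 0.974 -0.226 0.014
outer loop
vertex 1.152 -3.633 -0.976
vertex 1.174 -3.583 -1.678
vertex 1.3 -3.015 -1.281
endloop
endfacet
facet normal 0.782 0.115 0.613
outer loop
vertex 1.152 -3.633 -0.976
vertex 1.3 -3.015 -1.281
vertex 0.868 -3.039 -0.725
endloop
endfacet
facet normal -0.327 0.134 0.936
outer loop
vertex 0.475 -3.621 -0.779
vertex 0.868 -3.039 -0.725
vertex 0.206 -2.997 -0.962
endloop
endfacet
facet normal -0.532 -0.798 0.285
outer loop
vertex 0.665 -3.958 -1.368
vertex 0.475 -3.621 -0.779
vertex 0.08 -3.565 -1.359
endloop
endfacet
facet normal 0.177 -0.758 -0.627
outer loop
vertex 1.174 -3.583 -1.678
vertex 0.665 -3.958 -1.368
vertex 0.512 -3.541 -1.915
endloop
endfacet
facet normal 0.819 0.195 -0.539
outer loop
vertex 1.3 -3.015 -1.281
vertex 1.174 -3.583 -1.678
vertex 0.905 -2.959 -1.861
endloop
endfacet
facet normal 0.509 0.747 0.427
outer loop
vertex 0.868 -3.039 -0.725
vertex 1.3 -3.015 -1.281
vertex 0.715 -2.622 -1.272
endloop
endfacet
facet normal -0.556 -0.400 -0.729
outer loop
vertex -4.192 -3.479 2.556
vertex -5.152 -1.869 2.405
vertex -3.038 -2.903 1.359
endloop
endfacet
facet normal 0.511 -0.856 0.080
outer loop
vertex -2.048 -2.191 2.655
vertex -4.192 -3.479 2.556
vertex -3.038 -2.903 1.359
endloop
endfacet
facet normal -0.556 -0.401 -0.728
outer loop
vertex -3.038 -2.903 1.359
vertex -5.152 -1.869 2.405
vertex -3.998 -1.294 1.207
endloop
endfacet
facet normal 0.656 0.327 -0.681
outer loop
vertex -3.998 -1.294 1.207
vertex -2.048 -2.191 2.655
vertex -3.038 -2.903 1.359
endloop
endfacet
facet normal -0.656 -0.327 0.681
outer loop
vertex -4.192 -3.479 2.556
vertex -4.162 -1.157 3.701
vertex -5.152 -1.869 2.405
endloop
endfacet
facet normal 0.511 -0.856 0.081
outer loop
vertex -3.202 -2.766 3.853
vertex -4.192 -3.479 2.556
vertex -2.048 -2.191 2.655
endloop
endfacet
facet normal -0.656 -0.327 0.680
outer loop
vertex -3.202 -2.766 3.853
vertex -4.162 -1.157 3.701
vertex -4.192 -3.479 2.556
endloop
endfacet
facet normal -0.510 0.856 -0.081
outer loop
vertex -5.152 -1.869 2.405
vertex -4.162 -1.157 3.701
vertex -3.998 -1.294 1.207
endloop
endfacet
facet normal 0.656 0.327 -0.680
outer loop
vertex -3.008 -0.581 2.504
vertex -2.048 -2.191 2.655
vertex -3.998 -1.294 1.207
endloop
endfacet
facet normal -0.511 0.856 -0.081
outer loop
vertex -3.998 -1.294 1.207
vertex -4.162 -1.157 3.701
vertex -3.008 -0.581 2.504
endloop
endfacet
facet normal 0.557 0.400 0.728
outer loop
vertex -3.008 -0.581 2.504
vertex -3.202 -2.766 3.853
vertex -2.048 -2.191 2.655
endloop
endfacet
facet normal 0.556 0.400 0.729
outer loop
vertex -4.162 -1.157 3.701
vertex -3.202 -2.766 3.853
vertex -3.008 -0.581 2.504
endloop
endfacet

endsolid


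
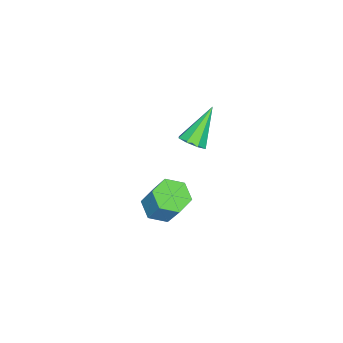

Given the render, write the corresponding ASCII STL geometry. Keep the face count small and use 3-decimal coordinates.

solid 
facet normal 0.683 -0.080 -0.726
outer loop
vertex -0.725 3.592 2.633
vertex -1.243 3.576 2.148
vertex -0.857 4.088 2.454
endloop
endfacet
facet normal 0.454 0.407 0.793
outer loop
vertex -0.725 3.592 2.633
vertex -0.857 4.088 2.454
vertex -2.677 3.744 3.672
endloop
endfacet
facet normal 0.682 -0.079 -0.727
outer loop
vertex -0.857 4.088 2.454
vertex -1.243 3.576 2.148
vertex -1.216 4.284 2.096
endloop
endfacet
facet normal 0.097 0.911 0.402
outer loop
vertex -0.857 4.088 2.454
vertex -1.216 4.284 2.096
vertex -2.677 3.744 3.672
endloop
endfacet
facet normal 0.683 -0.079 -0.726
outer loop
vertex -1.216 4.284 2.096
vertex -1.243 3.576 2.148
vertex -1.59 4.065 1.768
endloop
endfacet
facet normal -0.437 0.894 -0.099
outer loop
vertex -1.216 4.284 2.096
vertex -1.59 4.065 1.768
vertex -2.677 3.744 3.672
endloop
endfacet
facet normal 0.684 -0.078 -0.725
outer loop
vertex -1.59 4.065 1.768
vertex -1.243 3.576 2.148
vertex -1.76 3.56 1.662
endloop
endfacet
facet normal -0.833 0.367 -0.414
outer loop
vertex -1.59 4.065 1.768
vertex -1.76 3.56 1.662
vertex -2.677 3.744 3.672
endloop
endfacet
facet normal 0.684 -0.080 -0.725
outer loop
vertex -1.76 3.56 1.662
vertex -1.243 3.576 2.148
vertex -1.628 3.065 1.841
endloop
endfacet
facet normal -0.861 -0.360 -0.360
outer loop
vertex -1.76 3.56 1.662
vertex -1.628 3.065 1.841
vertex -2.677 3.744 3.672
endloop
endfacet
facet normal 0.684 -0.079 -0.725
outer loop
vertex -1.628 3.065 1.841
vertex -1.243 3.576 2.148
vertex -1.27 2.869 2.2
endloop
endfacet
facet normal -0.504 -0.863 0.031
outer loop
vertex -1.628 3.065 1.841
vertex -1.27 2.869 2.2
vertex -2.677 3.744 3.672
endloop
endfacet
facet normal 0.683 -0.079 -0.726
outer loop
vertex -1.27 2.869 2.2
vertex -1.243 3.576 2.148
vertex -0.896 3.087 2.528
endloop
endfacet
facet normal 0.028 -0.847 0.531
outer loop
vertex -1.27 2.869 2.2
vertex -0.896 3.087 2.528
vertex -2.677 3.744 3.672
endloop
endfacet
facet normal 0.683 -0.080 -0.726
outer loop
vertex -0.896 3.087 2.528
vertex -1.243 3.576 2.148
vertex -0.725 3.592 2.633
endloop
endfacet
facet normal 0.426 -0.320 0.846
outer loop
vertex -0.896 3.087 2.528
vertex -0.725 3.592 2.633
vertex -2.677 3.744 3.672
endloop
endfacet
facet normal -0.205 -0.453 -0.867
outer loop
vertex -0.569 1.254 -3.104
vertex -1.029 2.03 -3.401
vertex -0.099 1.935 -3.571
endloop
endfacet
facet normal 0.845 -0.530 0.077
outer loop
vertex -0.569 1.254 -3.104
vertex -0.099 1.935 -3.571
vertex -0.171 2.133 -1.422
endloop
endfacet
facet normal 0.845 -0.530 0.077
outer loop
vertex -0.171 2.133 -1.422
vertex -0.099 1.935 -3.571
vertex 0.299 2.814 -1.889
endloop
endfacet
facet normal 0.205 0.453 0.867
outer loop
vertex -0.171 2.133 -1.422
vertex 0.299 2.814 -1.889
vertex -0.631 2.91 -1.719
endloop
endfacet
facet normal -0.205 -0.453 -0.867
outer loop
vertex -0.099 1.935 -3.571
vertex -1.029 2.03 -3.401
vertex -0.559 2.711 -3.868
endloop
endfacet
facet normal 0.850 0.356 -0.387
outer loop
vertex -0.099 1.935 -3.571
vertex -0.559 2.711 -3.868
vertex 0.299 2.814 -1.889
endloop
endfacet
facet normal 0.851 0.356 -0.387
outer loop
vertex 0.299 2.814 -1.889
vertex -0.559 2.711 -3.868
vertex -0.161 3.591 -2.186
endloop
endfacet
facet normal 0.205 0.453 0.867
outer loop
vertex 0.299 2.814 -1.889
vertex -0.161 3.591 -2.186
vertex -0.631 2.91 -1.719
endloop
endfacet
facet normal -0.205 -0.453 -0.867
outer loop
vertex -0.559 2.711 -3.868
vertex -1.029 2.03 -3.401
vertex -1.489 2.807 -3.698
endloop
endfacet
facet normal 0.006 0.885 -0.465
outer loop
vertex -0.559 2.711 -3.868
vertex -1.489 2.807 -3.698
vertex -0.161 3.591 -2.186
endloop
endfacet
facet normal 0.006 0.886 -0.464
outer loop
vertex -0.161 3.591 -2.186
vertex -1.489 2.807 -3.698
vertex -1.091 3.686 -2.016
endloop
endfacet
facet normal 0.205 0.453 0.867
outer loop
vertex -0.161 3.591 -2.186
vertex -1.091 3.686 -2.016
vertex -0.631 2.91 -1.719
endloop
endfacet
facet normal -0.205 -0.453 -0.867
outer loop
vertex -1.489 2.807 -3.698
vertex -1.029 2.03 -3.401
vertex -1.959 2.126 -3.231
endloop
endfacet
facet normal -0.845 0.530 -0.077
outer loop
vertex -1.489 2.807 -3.698
vertex -1.959 2.126 -3.231
vertex -1.091 3.686 -2.016
endloop
endfacet
facet normal -0.845 0.530 -0.077
outer loop
vertex -1.091 3.686 -2.016
vertex -1.959 2.126 -3.231
vertex -1.561 3.005 -1.549
endloop
endfacet
facet normal 0.205 0.453 0.867
outer loop
vertex -1.091 3.686 -2.016
vertex -1.561 3.005 -1.549
vertex -0.631 2.91 -1.719
endloop
endfacet
facet normal -0.205 -0.453 -0.867
outer loop
vertex -1.959 2.126 -3.231
vertex -1.029 2.03 -3.401
vertex -1.499 1.349 -2.934
endloop
endfacet
facet normal -0.851 -0.356 0.387
outer loop
vertex -1.959 2.126 -3.231
vertex -1.499 1.349 -2.934
vertex -1.561 3.005 -1.549
endloop
endfacet
facet normal -0.850 -0.356 0.387
outer loop
vertex -1.561 3.005 -1.549
vertex -1.499 1.349 -2.934
vertex -1.101 2.229 -1.252
endloop
endfacet
facet normal 0.205 0.453 0.867
outer loop
vertex -1.561 3.005 -1.549
vertex -1.101 2.229 -1.252
vertex -0.631 2.91 -1.719
endloop
endfacet
facet normal -0.205 -0.453 -0.867
outer loop
vertex -1.499 1.349 -2.934
vertex -1.029 2.03 -3.401
vertex -0.569 1.254 -3.104
endloop
endfacet
facet normal -0.006 -0.886 0.465
outer loop
vertex -1.499 1.349 -2.934
vertex -0.569 1.254 -3.104
vertex -1.101 2.229 -1.252
endloop
endfacet
facet normal -0.007 -0.886 0.464
outer loop
vertex -1.101 2.229 -1.252
vertex -0.569 1.254 -3.104
vertex -0.171 2.133 -1.422
endloop
endfacet
facet normal 0.205 0.453 0.867
outer loop
vertex -1.101 2.229 -1.252
vertex -0.171 2.133 -1.422
vertex -0.631 2.91 -1.719
endloop
endfacet

endsolid


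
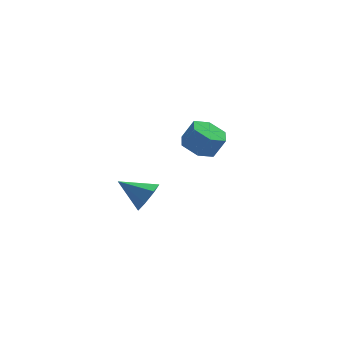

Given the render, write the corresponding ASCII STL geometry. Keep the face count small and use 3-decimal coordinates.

solid 
facet normal -0.440 0.155 -0.884
outer loop
vertex 3.842 1.78 -2.666
vertex 3.371 2.361 -2.33
vertex 4.096 2.56 -2.656
endloop
endfacet
facet normal 0.843 -0.268 -0.467
outer loop
vertex 3.842 1.78 -2.666
vertex 4.096 2.56 -2.656
vertex 4.3 1.619 -1.747
endloop
endfacet
facet normal 0.842 -0.269 -0.467
outer loop
vertex 4.3 1.619 -1.747
vertex 4.096 2.56 -2.656
vertex 4.554 2.398 -1.737
endloop
endfacet
facet normal 0.441 -0.155 0.884
outer loop
vertex 4.3 1.619 -1.747
vertex 4.554 2.398 -1.737
vertex 3.829 2.199 -1.41
endloop
endfacet
facet normal -0.440 0.155 -0.884
outer loop
vertex 4.096 2.56 -2.656
vertex 3.371 2.361 -2.33
vertex 3.625 3.14 -2.32
endloop
endfacet
facet normal 0.690 0.689 -0.222
outer loop
vertex 4.096 2.56 -2.656
vertex 3.625 3.14 -2.32
vertex 4.554 2.398 -1.737
endloop
endfacet
facet normal 0.690 0.689 -0.223
outer loop
vertex 4.554 2.398 -1.737
vertex 3.625 3.14 -2.32
vertex 4.083 2.979 -1.4
endloop
endfacet
facet normal 0.441 -0.155 0.884
outer loop
vertex 4.554 2.398 -1.737
vertex 4.083 2.979 -1.4
vertex 3.829 2.199 -1.41
endloop
endfacet
facet normal -0.441 0.155 -0.884
outer loop
vertex 3.625 3.14 -2.32
vertex 3.371 2.361 -2.33
vertex 2.9 2.941 -1.993
endloop
endfacet
facet normal -0.153 0.958 0.244
outer loop
vertex 3.625 3.14 -2.32
vertex 2.9 2.941 -1.993
vertex 4.083 2.979 -1.4
endloop
endfacet
facet normal -0.153 0.958 0.244
outer loop
vertex 4.083 2.979 -1.4
vertex 2.9 2.941 -1.993
vertex 3.358 2.78 -1.074
endloop
endfacet
facet normal 0.440 -0.155 0.884
outer loop
vertex 4.083 2.979 -1.4
vertex 3.358 2.78 -1.074
vertex 3.829 2.199 -1.41
endloop
endfacet
facet normal -0.441 0.155 -0.884
outer loop
vertex 2.9 2.941 -1.993
vertex 3.371 2.361 -2.33
vertex 2.646 2.162 -2.003
endloop
endfacet
facet normal -0.842 0.269 0.467
outer loop
vertex 2.9 2.941 -1.993
vertex 2.646 2.162 -2.003
vertex 3.358 2.78 -1.074
endloop
endfacet
facet normal -0.842 0.268 0.467
outer loop
vertex 3.358 2.78 -1.074
vertex 2.646 2.162 -2.003
vertex 3.104 2.0 -1.084
endloop
endfacet
facet normal 0.440 -0.155 0.884
outer loop
vertex 3.358 2.78 -1.074
vertex 3.104 2.0 -1.084
vertex 3.829 2.199 -1.41
endloop
endfacet
facet normal -0.441 0.155 -0.884
outer loop
vertex 2.646 2.162 -2.003
vertex 3.371 2.361 -2.33
vertex 3.117 1.581 -2.34
endloop
endfacet
facet normal -0.690 -0.689 0.223
outer loop
vertex 2.646 2.162 -2.003
vertex 3.117 1.581 -2.34
vertex 3.104 2.0 -1.084
endloop
endfacet
facet normal -0.690 -0.689 0.223
outer loop
vertex 3.104 2.0 -1.084
vertex 3.117 1.581 -2.34
vertex 3.575 1.42 -1.42
endloop
endfacet
facet normal 0.440 -0.155 0.884
outer loop
vertex 3.104 2.0 -1.084
vertex 3.575 1.42 -1.42
vertex 3.829 2.199 -1.41
endloop
endfacet
facet normal -0.440 0.155 -0.884
outer loop
vertex 3.117 1.581 -2.34
vertex 3.371 2.361 -2.33
vertex 3.842 1.78 -2.666
endloop
endfacet
facet normal 0.153 -0.958 -0.244
outer loop
vertex 3.117 1.581 -2.34
vertex 3.842 1.78 -2.666
vertex 3.575 1.42 -1.42
endloop
endfacet
facet normal 0.153 -0.958 -0.244
outer loop
vertex 3.575 1.42 -1.42
vertex 3.842 1.78 -2.666
vertex 4.3 1.619 -1.747
endloop
endfacet
facet normal 0.441 -0.155 0.884
outer loop
vertex 3.575 1.42 -1.42
vertex 4.3 1.619 -1.747
vertex 3.829 2.199 -1.41
endloop
endfacet
facet normal 0.721 -0.484 -0.496
outer loop
vertex 0.235 -2.553 -0.95
vertex -0.207 -2.634 -1.513
vertex 0.25 -2.095 -1.375
endloop
endfacet
facet normal 0.310 0.641 0.702
outer loop
vertex 0.235 -2.553 -0.95
vertex 0.25 -2.095 -1.375
vertex -1.173 -1.986 -0.847
endloop
endfacet
facet normal 0.720 -0.483 -0.497
outer loop
vertex 0.25 -2.095 -1.375
vertex -0.207 -2.634 -1.513
vertex -0.079 -2.042 -1.903
endloop
endfacet
facet normal 0.092 0.995 0.043
outer loop
vertex 0.25 -2.095 -1.375
vertex -0.079 -2.042 -1.903
vertex -1.173 -1.986 -0.847
endloop
endfacet
facet normal 0.720 -0.483 -0.497
outer loop
vertex -0.079 -2.042 -1.903
vertex -0.207 -2.634 -1.513
vertex -0.505 -2.435 -2.138
endloop
endfacet
facet normal -0.432 0.759 -0.487
outer loop
vertex -0.079 -2.042 -1.903
vertex -0.505 -2.435 -2.138
vertex -1.173 -1.986 -0.847
endloop
endfacet
facet normal 0.721 -0.483 -0.497
outer loop
vertex -0.505 -2.435 -2.138
vertex -0.207 -2.634 -1.513
vertex -0.706 -2.978 -1.902
endloop
endfacet
facet normal -0.867 0.109 -0.487
outer loop
vertex -0.505 -2.435 -2.138
vertex -0.706 -2.978 -1.902
vertex -1.173 -1.986 -0.847
endloop
endfacet
facet normal 0.721 -0.483 -0.497
outer loop
vertex -0.706 -2.978 -1.902
vertex -0.207 -2.634 -1.513
vertex -0.531 -3.261 -1.373
endloop
endfacet
facet normal -0.885 -0.464 0.045
outer loop
vertex -0.706 -2.978 -1.902
vertex -0.531 -3.261 -1.373
vertex -1.173 -1.986 -0.847
endloop
endfacet
facet normal 0.721 -0.483 -0.496
outer loop
vertex -0.531 -3.261 -1.373
vertex -0.207 -2.634 -1.513
vertex -0.113 -3.072 -0.949
endloop
endfacet
facet normal -0.474 -0.529 0.704
outer loop
vertex -0.531 -3.261 -1.373
vertex -0.113 -3.072 -0.949
vertex -1.173 -1.986 -0.847
endloop
endfacet
facet normal 0.721 -0.484 -0.496
outer loop
vertex -0.113 -3.072 -0.949
vertex -0.207 -2.634 -1.513
vertex 0.235 -2.553 -0.95
endloop
endfacet
facet normal 0.058 -0.037 0.998
outer loop
vertex -0.113 -3.072 -0.949
vertex 0.235 -2.553 -0.95
vertex -1.173 -1.986 -0.847
endloop
endfacet

endsolid
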